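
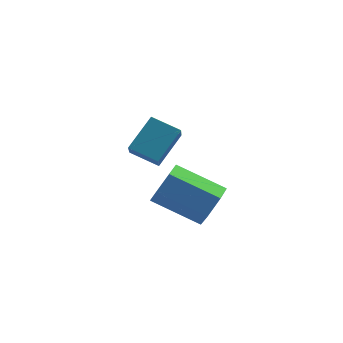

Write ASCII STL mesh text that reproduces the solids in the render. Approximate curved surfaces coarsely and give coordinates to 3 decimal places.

solid 
facet normal -0.901 0.238 0.362
outer loop
vertex 1.278 1.32 -0.145
vertex 1.99 2.379 0.932
vertex 1.185 2.225 -0.973
endloop
endfacet
facet normal -0.427 -0.634 -0.645
outer loop
vertex 2.33 1.921 -1.432
vertex 1.278 1.32 -0.145
vertex 1.185 2.225 -0.973
endloop
endfacet
facet normal -0.901 0.239 0.361
outer loop
vertex 1.185 2.225 -0.973
vertex 1.99 2.379 0.932
vertex 1.898 3.283 0.104
endloop
endfacet
facet normal -0.075 0.736 -0.673
outer loop
vertex 1.898 3.283 0.104
vertex 2.33 1.921 -1.432
vertex 1.185 2.225 -0.973
endloop
endfacet
facet normal 0.075 -0.735 0.674
outer loop
vertex 1.278 1.32 -0.145
vertex 3.135 2.075 0.473
vertex 1.99 2.379 0.932
endloop
endfacet
facet normal -0.427 -0.634 -0.645
outer loop
vertex 2.422 1.017 -0.604
vertex 1.278 1.32 -0.145
vertex 2.33 1.921 -1.432
endloop
endfacet
facet normal 0.075 -0.736 0.673
outer loop
vertex 2.422 1.017 -0.604
vertex 3.135 2.075 0.473
vertex 1.278 1.32 -0.145
endloop
endfacet
facet normal 0.427 0.634 0.645
outer loop
vertex 1.99 2.379 0.932
vertex 3.135 2.075 0.473
vertex 1.898 3.283 0.104
endloop
endfacet
facet normal -0.075 0.735 -0.673
outer loop
vertex 3.042 2.98 -0.355
vertex 2.33 1.921 -1.432
vertex 1.898 3.283 0.104
endloop
endfacet
facet normal 0.427 0.634 0.645
outer loop
vertex 1.898 3.283 0.104
vertex 3.135 2.075 0.473
vertex 3.042 2.98 -0.355
endloop
endfacet
facet normal 0.901 -0.239 -0.361
outer loop
vertex 3.042 2.98 -0.355
vertex 2.422 1.017 -0.604
vertex 2.33 1.921 -1.432
endloop
endfacet
facet normal 0.901 -0.239 -0.362
outer loop
vertex 3.135 2.075 0.473
vertex 2.422 1.017 -0.604
vertex 3.042 2.98 -0.355
endloop
endfacet
facet normal 0.890 -0.164 -0.425
outer loop
vertex 5.034 -2.307 -0.158
vertex 4.762 -1.869 -0.896
vertex 5.164 -1.419 -0.228
endloop
endfacet
facet normal 0.432 0.008 0.902
outer loop
vertex 5.034 -2.307 -0.158
vertex 5.164 -1.419 -0.228
vertex 3.209 -1.969 0.714
endloop
endfacet
facet normal 0.432 0.007 0.902
outer loop
vertex 3.209 -1.969 0.714
vertex 5.164 -1.419 -0.228
vertex 3.34 -1.082 0.644
endloop
endfacet
facet normal -0.890 0.165 0.425
outer loop
vertex 3.209 -1.969 0.714
vertex 3.34 -1.082 0.644
vertex 2.938 -1.531 -0.024
endloop
endfacet
facet normal 0.890 -0.165 -0.425
outer loop
vertex 5.164 -1.419 -0.228
vertex 4.762 -1.869 -0.896
vertex 4.893 -0.981 -0.966
endloop
endfacet
facet normal 0.342 0.858 0.384
outer loop
vertex 5.164 -1.419 -0.228
vertex 4.893 -0.981 -0.966
vertex 3.34 -1.082 0.644
endloop
endfacet
facet normal 0.342 0.858 0.383
outer loop
vertex 3.34 -1.082 0.644
vertex 4.893 -0.981 -0.966
vertex 3.068 -0.644 -0.094
endloop
endfacet
facet normal -0.890 0.164 0.425
outer loop
vertex 3.34 -1.082 0.644
vertex 3.068 -0.644 -0.094
vertex 2.938 -1.531 -0.024
endloop
endfacet
facet normal 0.890 -0.165 -0.425
outer loop
vertex 4.893 -0.981 -0.966
vertex 4.762 -1.869 -0.896
vertex 4.491 -1.431 -1.634
endloop
endfacet
facet normal -0.091 0.850 -0.518
outer loop
vertex 4.893 -0.981 -0.966
vertex 4.491 -1.431 -1.634
vertex 3.068 -0.644 -0.094
endloop
endfacet
facet normal -0.090 0.851 -0.518
outer loop
vertex 3.068 -0.644 -0.094
vertex 4.491 -1.431 -1.634
vertex 2.666 -1.093 -0.762
endloop
endfacet
facet normal -0.890 0.164 0.425
outer loop
vertex 3.068 -0.644 -0.094
vertex 2.666 -1.093 -0.762
vertex 2.938 -1.531 -0.024
endloop
endfacet
facet normal 0.890 -0.165 -0.425
outer loop
vertex 4.491 -1.431 -1.634
vertex 4.762 -1.869 -0.896
vertex 4.36 -2.318 -1.564
endloop
endfacet
facet normal -0.432 -0.007 -0.902
outer loop
vertex 4.491 -1.431 -1.634
vertex 4.36 -2.318 -1.564
vertex 2.666 -1.093 -0.762
endloop
endfacet
facet normal -0.432 -0.008 -0.902
outer loop
vertex 2.666 -1.093 -0.762
vertex 4.36 -2.318 -1.564
vertex 2.536 -1.981 -0.692
endloop
endfacet
facet normal -0.890 0.164 0.425
outer loop
vertex 2.666 -1.093 -0.762
vertex 2.536 -1.981 -0.692
vertex 2.938 -1.531 -0.024
endloop
endfacet
facet normal 0.890 -0.164 -0.425
outer loop
vertex 4.36 -2.318 -1.564
vertex 4.762 -1.869 -0.896
vertex 4.632 -2.756 -0.826
endloop
endfacet
facet normal -0.342 -0.858 -0.383
outer loop
vertex 4.36 -2.318 -1.564
vertex 4.632 -2.756 -0.826
vertex 2.536 -1.981 -0.692
endloop
endfacet
facet normal -0.342 -0.858 -0.384
outer loop
vertex 2.536 -1.981 -0.692
vertex 4.632 -2.756 -0.826
vertex 2.807 -2.419 0.046
endloop
endfacet
facet normal -0.890 0.165 0.425
outer loop
vertex 2.536 -1.981 -0.692
vertex 2.807 -2.419 0.046
vertex 2.938 -1.531 -0.024
endloop
endfacet
facet normal 0.890 -0.164 -0.425
outer loop
vertex 4.632 -2.756 -0.826
vertex 4.762 -1.869 -0.896
vertex 5.034 -2.307 -0.158
endloop
endfacet
facet normal 0.090 -0.851 0.518
outer loop
vertex 4.632 -2.756 -0.826
vertex 5.034 -2.307 -0.158
vertex 2.807 -2.419 0.046
endloop
endfacet
facet normal 0.090 -0.850 0.518
outer loop
vertex 2.807 -2.419 0.046
vertex 5.034 -2.307 -0.158
vertex 3.209 -1.969 0.714
endloop
endfacet
facet normal -0.890 0.165 0.425
outer loop
vertex 2.807 -2.419 0.046
vertex 3.209 -1.969 0.714
vertex 2.938 -1.531 -0.024
endloop
endfacet

endsolid


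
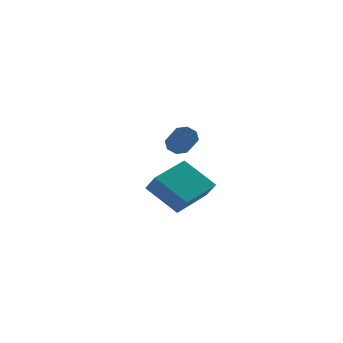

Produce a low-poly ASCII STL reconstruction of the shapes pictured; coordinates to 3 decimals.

solid 
facet normal -0.869 -0.464 -0.175
outer loop
vertex 1.597 -3.911 -2.138
vertex 0.842 -2.857 -1.184
vertex 1.461 -3.404 -2.806
endloop
endfacet
facet normal 0.469 -0.655 -0.593
outer loop
vertex 2.998 -2.583 -2.496
vertex 1.597 -3.911 -2.138
vertex 1.461 -3.404 -2.806
endloop
endfacet
facet normal -0.869 -0.463 -0.175
outer loop
vertex 1.461 -3.404 -2.806
vertex 0.842 -2.857 -1.184
vertex 0.706 -2.349 -1.852
endloop
endfacet
facet normal -0.160 0.597 -0.786
outer loop
vertex 0.706 -2.349 -1.852
vertex 2.998 -2.583 -2.496
vertex 1.461 -3.404 -2.806
endloop
endfacet
facet normal 0.160 -0.597 0.786
outer loop
vertex 1.597 -3.911 -2.138
vertex 2.379 -2.036 -0.874
vertex 0.842 -2.857 -1.184
endloop
endfacet
facet normal 0.469 -0.654 -0.593
outer loop
vertex 3.134 -3.091 -1.828
vertex 1.597 -3.911 -2.138
vertex 2.998 -2.583 -2.496
endloop
endfacet
facet normal 0.160 -0.597 0.786
outer loop
vertex 3.134 -3.091 -1.828
vertex 2.379 -2.036 -0.874
vertex 1.597 -3.911 -2.138
endloop
endfacet
facet normal -0.469 0.654 0.593
outer loop
vertex 0.842 -2.857 -1.184
vertex 2.379 -2.036 -0.874
vertex 0.706 -2.349 -1.852
endloop
endfacet
facet normal -0.160 0.597 -0.786
outer loop
vertex 2.243 -1.529 -1.542
vertex 2.998 -2.583 -2.496
vertex 0.706 -2.349 -1.852
endloop
endfacet
facet normal -0.469 0.655 0.593
outer loop
vertex 0.706 -2.349 -1.852
vertex 2.379 -2.036 -0.874
vertex 2.243 -1.529 -1.542
endloop
endfacet
facet normal 0.869 0.463 0.176
outer loop
vertex 2.243 -1.529 -1.542
vertex 3.134 -3.091 -1.828
vertex 2.998 -2.583 -2.496
endloop
endfacet
facet normal 0.869 0.463 0.175
outer loop
vertex 2.379 -2.036 -0.874
vertex 3.134 -3.091 -1.828
vertex 2.243 -1.529 -1.542
endloop
endfacet
facet normal 0.169 0.805 -0.569
outer loop
vertex 4.517 1.949 -1.368
vertex 4.008 1.911 -1.573
vertex 4.237 2.167 -1.143
endloop
endfacet
facet normal 0.726 0.289 0.624
outer loop
vertex 4.517 1.949 -1.368
vertex 4.237 2.167 -1.143
vertex 4.321 1.007 -0.703
endloop
endfacet
facet normal 0.726 0.289 0.624
outer loop
vertex 4.321 1.007 -0.703
vertex 4.237 2.167 -1.143
vertex 4.04 1.225 -0.477
endloop
endfacet
facet normal -0.168 -0.805 0.568
outer loop
vertex 4.321 1.007 -0.703
vertex 4.04 1.225 -0.477
vertex 3.812 0.969 -0.907
endloop
endfacet
facet normal 0.168 0.805 -0.569
outer loop
vertex 4.237 2.167 -1.143
vertex 4.008 1.911 -1.573
vertex 3.822 2.235 -1.169
endloop
endfacet
facet normal 0.042 0.571 0.820
outer loop
vertex 4.237 2.167 -1.143
vertex 3.822 2.235 -1.169
vertex 4.04 1.225 -0.477
endloop
endfacet
facet normal 0.040 0.571 0.820
outer loop
vertex 4.04 1.225 -0.477
vertex 3.822 2.235 -1.169
vertex 3.625 1.293 -0.504
endloop
endfacet
facet normal -0.169 -0.805 0.569
outer loop
vertex 4.04 1.225 -0.477
vertex 3.625 1.293 -0.504
vertex 3.812 0.969 -0.907
endloop
endfacet
facet normal 0.168 0.805 -0.568
outer loop
vertex 3.822 2.235 -1.169
vertex 4.008 1.911 -1.573
vertex 3.517 2.113 -1.432
endloop
endfacet
facet normal -0.668 0.517 0.535
outer loop
vertex 3.822 2.235 -1.169
vertex 3.517 2.113 -1.432
vertex 3.625 1.293 -0.504
endloop
endfacet
facet normal -0.667 0.518 0.535
outer loop
vertex 3.625 1.293 -0.504
vertex 3.517 2.113 -1.432
vertex 3.32 1.171 -0.766
endloop
endfacet
facet normal -0.167 -0.805 0.569
outer loop
vertex 3.625 1.293 -0.504
vertex 3.32 1.171 -0.766
vertex 3.812 0.969 -0.907
endloop
endfacet
facet normal 0.168 0.805 -0.569
outer loop
vertex 3.517 2.113 -1.432
vertex 4.008 1.911 -1.573
vertex 3.499 1.873 -1.777
endloop
endfacet
facet normal -0.985 0.162 -0.062
outer loop
vertex 3.517 2.113 -1.432
vertex 3.499 1.873 -1.777
vertex 3.32 1.171 -0.766
endloop
endfacet
facet normal -0.985 0.161 -0.063
outer loop
vertex 3.32 1.171 -0.766
vertex 3.499 1.873 -1.777
vertex 3.303 0.931 -1.112
endloop
endfacet
facet normal -0.168 -0.806 0.567
outer loop
vertex 3.32 1.171 -0.766
vertex 3.303 0.931 -1.112
vertex 3.812 0.969 -0.907
endloop
endfacet
facet normal 0.168 0.805 -0.568
outer loop
vertex 3.499 1.873 -1.777
vertex 4.008 1.911 -1.573
vertex 3.78 1.655 -2.003
endloop
endfacet
facet normal -0.726 -0.289 -0.624
outer loop
vertex 3.499 1.873 -1.777
vertex 3.78 1.655 -2.003
vertex 3.303 0.931 -1.112
endloop
endfacet
facet normal -0.726 -0.289 -0.624
outer loop
vertex 3.303 0.931 -1.112
vertex 3.78 1.655 -2.003
vertex 3.583 0.713 -1.337
endloop
endfacet
facet normal -0.169 -0.805 0.569
outer loop
vertex 3.303 0.931 -1.112
vertex 3.583 0.713 -1.337
vertex 3.812 0.969 -0.907
endloop
endfacet
facet normal 0.169 0.805 -0.569
outer loop
vertex 3.78 1.655 -2.003
vertex 4.008 1.911 -1.573
vertex 4.195 1.587 -1.976
endloop
endfacet
facet normal -0.040 -0.571 -0.820
outer loop
vertex 3.78 1.655 -2.003
vertex 4.195 1.587 -1.976
vertex 3.583 0.713 -1.337
endloop
endfacet
facet normal -0.042 -0.570 -0.820
outer loop
vertex 3.583 0.713 -1.337
vertex 4.195 1.587 -1.976
vertex 3.998 0.645 -1.311
endloop
endfacet
facet normal -0.168 -0.805 0.569
outer loop
vertex 3.583 0.713 -1.337
vertex 3.998 0.645 -1.311
vertex 3.812 0.969 -0.907
endloop
endfacet
facet normal 0.167 0.805 -0.569
outer loop
vertex 4.195 1.587 -1.976
vertex 4.008 1.911 -1.573
vertex 4.5 1.709 -1.714
endloop
endfacet
facet normal 0.667 -0.518 -0.536
outer loop
vertex 4.195 1.587 -1.976
vertex 4.5 1.709 -1.714
vertex 3.998 0.645 -1.311
endloop
endfacet
facet normal 0.668 -0.518 -0.535
outer loop
vertex 3.998 0.645 -1.311
vertex 4.5 1.709 -1.714
vertex 4.303 0.767 -1.048
endloop
endfacet
facet normal -0.168 -0.805 0.568
outer loop
vertex 3.998 0.645 -1.311
vertex 4.303 0.767 -1.048
vertex 3.812 0.969 -0.907
endloop
endfacet
facet normal 0.168 0.806 -0.567
outer loop
vertex 4.5 1.709 -1.714
vertex 4.008 1.911 -1.573
vertex 4.517 1.949 -1.368
endloop
endfacet
facet normal 0.985 -0.161 0.063
outer loop
vertex 4.5 1.709 -1.714
vertex 4.517 1.949 -1.368
vertex 4.303 0.767 -1.048
endloop
endfacet
facet normal 0.985 -0.162 0.061
outer loop
vertex 4.303 0.767 -1.048
vertex 4.517 1.949 -1.368
vertex 4.321 1.007 -0.703
endloop
endfacet
facet normal -0.168 -0.805 0.569
outer loop
vertex 4.303 0.767 -1.048
vertex 4.321 1.007 -0.703
vertex 3.812 0.969 -0.907
endloop
endfacet

endsolid


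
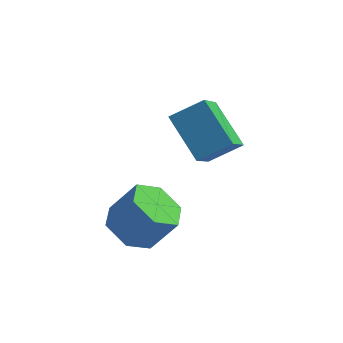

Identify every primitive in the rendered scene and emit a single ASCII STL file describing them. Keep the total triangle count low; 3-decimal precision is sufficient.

solid 
facet normal -0.830 -0.286 -0.479
outer loop
vertex 1.71 -1.276 -1.086
vertex 0.608 -0.039 0.087
vertex 1.962 0.195 -2.402
endloop
endfacet
facet normal 0.543 -0.609 -0.577
outer loop
vertex 3.132 0.599 -1.727
vertex 1.71 -1.276 -1.086
vertex 1.962 0.195 -2.402
endloop
endfacet
facet normal -0.830 -0.286 -0.478
outer loop
vertex 1.962 0.195 -2.402
vertex 0.608 -0.039 0.087
vertex 0.859 1.432 -1.229
endloop
endfacet
facet normal 0.126 0.739 -0.661
outer loop
vertex 0.859 1.432 -1.229
vertex 3.132 0.599 -1.727
vertex 1.962 0.195 -2.402
endloop
endfacet
facet normal -0.126 -0.739 0.661
outer loop
vertex 1.71 -1.276 -1.086
vertex 1.778 0.365 0.762
vertex 0.608 -0.039 0.087
endloop
endfacet
facet normal 0.543 -0.609 -0.578
outer loop
vertex 2.881 -0.872 -0.411
vertex 1.71 -1.276 -1.086
vertex 3.132 0.599 -1.727
endloop
endfacet
facet normal -0.126 -0.739 0.661
outer loop
vertex 2.881 -0.872 -0.411
vertex 1.778 0.365 0.762
vertex 1.71 -1.276 -1.086
endloop
endfacet
facet normal -0.543 0.609 0.577
outer loop
vertex 0.608 -0.039 0.087
vertex 1.778 0.365 0.762
vertex 0.859 1.432 -1.229
endloop
endfacet
facet normal 0.126 0.739 -0.661
outer loop
vertex 2.03 1.836 -0.554
vertex 3.132 0.599 -1.727
vertex 0.859 1.432 -1.229
endloop
endfacet
facet normal -0.543 0.610 0.577
outer loop
vertex 0.859 1.432 -1.229
vertex 1.778 0.365 0.762
vertex 2.03 1.836 -0.554
endloop
endfacet
facet normal 0.830 0.286 0.478
outer loop
vertex 2.03 1.836 -0.554
vertex 2.881 -0.872 -0.411
vertex 3.132 0.599 -1.727
endloop
endfacet
facet normal 0.830 0.286 0.479
outer loop
vertex 1.778 0.365 0.762
vertex 2.881 -0.872 -0.411
vertex 2.03 1.836 -0.554
endloop
endfacet
facet normal -0.582 -0.068 -0.810
outer loop
vertex 0.265 -1.458 -4.951
vertex -0.479 -1.985 -4.372
vertex -0.511 -0.908 -4.44
endloop
endfacet
facet normal 0.380 0.858 -0.346
outer loop
vertex 0.265 -1.458 -4.951
vertex -0.511 -0.908 -4.44
vertex 1.202 -1.347 -3.647
endloop
endfacet
facet normal 0.380 0.858 -0.345
outer loop
vertex 1.202 -1.347 -3.647
vertex -0.511 -0.908 -4.44
vertex 0.426 -0.798 -3.136
endloop
endfacet
facet normal 0.582 0.069 0.810
outer loop
vertex 1.202 -1.347 -3.647
vertex 0.426 -0.798 -3.136
vertex 0.459 -1.875 -3.068
endloop
endfacet
facet normal -0.582 -0.068 -0.810
outer loop
vertex -0.511 -0.908 -4.44
vertex -0.479 -1.985 -4.372
vertex -1.255 -1.435 -3.861
endloop
endfacet
facet normal -0.432 0.870 0.237
outer loop
vertex -0.511 -0.908 -4.44
vertex -1.255 -1.435 -3.861
vertex 0.426 -0.798 -3.136
endloop
endfacet
facet normal -0.432 0.870 0.237
outer loop
vertex 0.426 -0.798 -3.136
vertex -1.255 -1.435 -3.861
vertex -0.317 -1.325 -2.556
endloop
endfacet
facet normal 0.583 0.069 0.810
outer loop
vertex 0.426 -0.798 -3.136
vertex -0.317 -1.325 -2.556
vertex 0.459 -1.875 -3.068
endloop
endfacet
facet normal -0.582 -0.069 -0.810
outer loop
vertex -1.255 -1.435 -3.861
vertex -0.479 -1.985 -4.372
vertex -1.222 -2.513 -3.793
endloop
endfacet
facet normal -0.812 0.012 0.583
outer loop
vertex -1.255 -1.435 -3.861
vertex -1.222 -2.513 -3.793
vertex -0.317 -1.325 -2.556
endloop
endfacet
facet normal -0.813 0.012 0.583
outer loop
vertex -0.317 -1.325 -2.556
vertex -1.222 -2.513 -3.793
vertex -0.285 -2.402 -2.489
endloop
endfacet
facet normal 0.582 0.068 0.810
outer loop
vertex -0.317 -1.325 -2.556
vertex -0.285 -2.402 -2.489
vertex 0.459 -1.875 -3.068
endloop
endfacet
facet normal -0.582 -0.069 -0.810
outer loop
vertex -1.222 -2.513 -3.793
vertex -0.479 -1.985 -4.372
vertex -0.446 -3.062 -4.304
endloop
endfacet
facet normal -0.379 -0.858 0.346
outer loop
vertex -1.222 -2.513 -3.793
vertex -0.446 -3.062 -4.304
vertex -0.285 -2.402 -2.489
endloop
endfacet
facet normal -0.380 -0.858 0.346
outer loop
vertex -0.285 -2.402 -2.489
vertex -0.446 -3.062 -4.304
vertex 0.491 -2.952 -3.0
endloop
endfacet
facet normal 0.582 0.068 0.810
outer loop
vertex -0.285 -2.402 -2.489
vertex 0.491 -2.952 -3.0
vertex 0.459 -1.875 -3.068
endloop
endfacet
facet normal -0.583 -0.069 -0.810
outer loop
vertex -0.446 -3.062 -4.304
vertex -0.479 -1.985 -4.372
vertex 0.297 -2.535 -4.884
endloop
endfacet
facet normal 0.432 -0.870 -0.237
outer loop
vertex -0.446 -3.062 -4.304
vertex 0.297 -2.535 -4.884
vertex 0.491 -2.952 -3.0
endloop
endfacet
facet normal 0.432 -0.870 -0.237
outer loop
vertex 0.491 -2.952 -3.0
vertex 0.297 -2.535 -4.884
vertex 1.235 -2.425 -3.579
endloop
endfacet
facet normal 0.582 0.068 0.810
outer loop
vertex 0.491 -2.952 -3.0
vertex 1.235 -2.425 -3.579
vertex 0.459 -1.875 -3.068
endloop
endfacet
facet normal -0.582 -0.068 -0.810
outer loop
vertex 0.297 -2.535 -4.884
vertex -0.479 -1.985 -4.372
vertex 0.265 -1.458 -4.951
endloop
endfacet
facet normal 0.812 -0.012 -0.583
outer loop
vertex 0.297 -2.535 -4.884
vertex 0.265 -1.458 -4.951
vertex 1.235 -2.425 -3.579
endloop
endfacet
facet normal 0.813 -0.012 -0.583
outer loop
vertex 1.235 -2.425 -3.579
vertex 0.265 -1.458 -4.951
vertex 1.202 -1.347 -3.647
endloop
endfacet
facet normal 0.582 0.069 0.810
outer loop
vertex 1.235 -2.425 -3.579
vertex 1.202 -1.347 -3.647
vertex 0.459 -1.875 -3.068
endloop
endfacet

endsolid


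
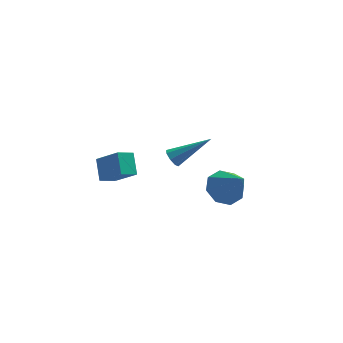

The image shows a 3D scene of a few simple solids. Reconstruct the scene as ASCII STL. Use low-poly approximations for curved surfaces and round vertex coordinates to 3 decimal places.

solid 
facet normal -0.841 -0.034 -0.540
outer loop
vertex 0.07 -2.321 2.873
vertex -0.173 -2.035 3.233
vertex 0.099 -1.93 2.803
endloop
endfacet
facet normal 0.710 -0.175 -0.682
outer loop
vertex 0.07 -2.321 2.873
vertex 0.099 -1.93 2.803
vertex 1.593 -1.965 4.367
endloop
endfacet
facet normal -0.841 -0.033 -0.540
outer loop
vertex 0.099 -1.93 2.803
vertex -0.173 -2.035 3.233
vertex -0.031 -1.601 2.985
endloop
endfacet
facet normal 0.608 0.555 -0.568
outer loop
vertex 0.099 -1.93 2.803
vertex -0.031 -1.601 2.985
vertex 1.593 -1.965 4.367
endloop
endfacet
facet normal -0.841 -0.033 -0.540
outer loop
vertex -0.031 -1.601 2.985
vertex -0.173 -2.035 3.233
vertex -0.244 -1.526 3.312
endloop
endfacet
facet normal 0.260 0.964 -0.052
outer loop
vertex -0.031 -1.601 2.985
vertex -0.244 -1.526 3.312
vertex 1.593 -1.965 4.367
endloop
endfacet
facet normal -0.841 -0.034 -0.540
outer loop
vertex -0.244 -1.526 3.312
vertex -0.173 -2.035 3.233
vertex -0.416 -1.75 3.594
endloop
endfacet
facet normal -0.131 0.814 0.566
outer loop
vertex -0.244 -1.526 3.312
vertex -0.416 -1.75 3.594
vertex 1.593 -1.965 4.367
endloop
endfacet
facet normal -0.841 -0.034 -0.539
outer loop
vertex -0.416 -1.75 3.594
vertex -0.173 -2.035 3.233
vertex -0.445 -2.14 3.664
endloop
endfacet
facet normal -0.335 0.191 0.923
outer loop
vertex -0.416 -1.75 3.594
vertex -0.445 -2.14 3.664
vertex 1.593 -1.965 4.367
endloop
endfacet
facet normal -0.842 -0.033 -0.539
outer loop
vertex -0.445 -2.14 3.664
vertex -0.173 -2.035 3.233
vertex -0.315 -2.469 3.481
endloop
endfacet
facet normal -0.232 -0.541 0.808
outer loop
vertex -0.445 -2.14 3.664
vertex -0.315 -2.469 3.481
vertex 1.593 -1.965 4.367
endloop
endfacet
facet normal -0.841 -0.033 -0.540
outer loop
vertex -0.315 -2.469 3.481
vertex -0.173 -2.035 3.233
vertex -0.102 -2.544 3.154
endloop
endfacet
facet normal 0.115 -0.949 0.293
outer loop
vertex -0.315 -2.469 3.481
vertex -0.102 -2.544 3.154
vertex 1.593 -1.965 4.367
endloop
endfacet
facet normal -0.840 -0.033 -0.541
outer loop
vertex -0.102 -2.544 3.154
vertex -0.173 -2.035 3.233
vertex 0.07 -2.321 2.873
endloop
endfacet
facet normal 0.506 -0.799 -0.325
outer loop
vertex -0.102 -2.544 3.154
vertex 0.07 -2.321 2.873
vertex 1.593 -1.965 4.367
endloop
endfacet
facet normal -0.597 0.502 -0.626
outer loop
vertex -3.306 3.734 -0.956
vertex -2.515 4.164 -1.365
vertex -3.222 2.754 -1.821
endloop
endfacet
facet normal -0.800 -0.434 0.414
outer loop
vertex -2.225 1.916 -0.775
vertex -3.306 3.734 -0.956
vertex -3.222 2.754 -1.821
endloop
endfacet
facet normal -0.597 0.502 -0.626
outer loop
vertex -3.222 2.754 -1.821
vertex -2.515 4.164 -1.365
vertex -2.43 3.184 -2.231
endloop
endfacet
facet normal 0.064 -0.748 -0.661
outer loop
vertex -2.43 3.184 -2.231
vertex -2.225 1.916 -0.775
vertex -3.222 2.754 -1.821
endloop
endfacet
facet normal -0.065 0.748 0.661
outer loop
vertex -3.306 3.734 -0.956
vertex -1.518 3.326 -0.319
vertex -2.515 4.164 -1.365
endloop
endfacet
facet normal -0.800 -0.435 0.413
outer loop
vertex -2.31 2.896 0.091
vertex -3.306 3.734 -0.956
vertex -2.225 1.916 -0.775
endloop
endfacet
facet normal -0.064 0.748 0.660
outer loop
vertex -2.31 2.896 0.091
vertex -1.518 3.326 -0.319
vertex -3.306 3.734 -0.956
endloop
endfacet
facet normal 0.800 0.435 -0.414
outer loop
vertex -2.515 4.164 -1.365
vertex -1.518 3.326 -0.319
vertex -2.43 3.184 -2.231
endloop
endfacet
facet normal 0.065 -0.748 -0.661
outer loop
vertex -1.434 2.346 -1.184
vertex -2.225 1.916 -0.775
vertex -2.43 3.184 -2.231
endloop
endfacet
facet normal 0.800 0.434 -0.414
outer loop
vertex -2.43 3.184 -2.231
vertex -1.518 3.326 -0.319
vertex -1.434 2.346 -1.184
endloop
endfacet
facet normal 0.597 -0.502 0.626
outer loop
vertex -1.434 2.346 -1.184
vertex -2.31 2.896 0.091
vertex -2.225 1.916 -0.775
endloop
endfacet
facet normal 0.597 -0.502 0.626
outer loop
vertex -1.518 3.326 -0.319
vertex -2.31 2.896 0.091
vertex -1.434 2.346 -1.184
endloop
endfacet
facet normal -0.357 0.573 -0.737
outer loop
vertex 3.736 2.458 -3.474
vertex 2.917 2.749 -2.851
vertex 3.901 3.128 -3.033
endloop
endfacet
facet normal 0.977 -0.206 -0.053
outer loop
vertex 3.736 2.458 -3.474
vertex 3.901 3.128 -3.033
vertex 3.663 1.551 -1.309
endloop
endfacet
facet normal -0.357 0.573 -0.737
outer loop
vertex 3.901 3.128 -3.033
vertex 2.917 2.749 -2.851
vertex 3.489 3.576 -2.485
endloop
endfacet
facet normal 0.864 0.306 0.399
outer loop
vertex 3.901 3.128 -3.033
vertex 3.489 3.576 -2.485
vertex 3.663 1.551 -1.309
endloop
endfacet
facet normal -0.358 0.574 -0.737
outer loop
vertex 3.489 3.576 -2.485
vertex 2.917 2.749 -2.851
vertex 2.743 3.54 -2.151
endloop
endfacet
facet normal 0.335 0.495 0.802
outer loop
vertex 3.489 3.576 -2.485
vertex 2.743 3.54 -2.151
vertex 3.663 1.551 -1.309
endloop
endfacet
facet normal -0.357 0.574 -0.737
outer loop
vertex 2.743 3.54 -2.151
vertex 2.917 2.749 -2.851
vertex 2.098 3.041 -2.227
endloop
endfacet
facet normal -0.302 0.250 0.920
outer loop
vertex 2.743 3.54 -2.151
vertex 2.098 3.041 -2.227
vertex 3.663 1.551 -1.309
endloop
endfacet
facet normal -0.357 0.573 -0.737
outer loop
vertex 2.098 3.041 -2.227
vertex 2.917 2.749 -2.851
vertex 1.933 2.371 -2.668
endloop
endfacet
facet normal -0.672 -0.285 0.684
outer loop
vertex 2.098 3.041 -2.227
vertex 1.933 2.371 -2.668
vertex 3.663 1.551 -1.309
endloop
endfacet
facet normal -0.357 0.574 -0.737
outer loop
vertex 1.933 2.371 -2.668
vertex 2.917 2.749 -2.851
vertex 2.344 1.923 -3.216
endloop
endfacet
facet normal -0.559 -0.796 0.231
outer loop
vertex 1.933 2.371 -2.668
vertex 2.344 1.923 -3.216
vertex 3.663 1.551 -1.309
endloop
endfacet
facet normal -0.357 0.573 -0.738
outer loop
vertex 2.344 1.923 -3.216
vertex 2.917 2.749 -2.851
vertex 3.091 1.958 -3.55
endloop
endfacet
facet normal -0.030 -0.985 -0.171
outer loop
vertex 2.344 1.923 -3.216
vertex 3.091 1.958 -3.55
vertex 3.663 1.551 -1.309
endloop
endfacet
facet normal -0.357 0.573 -0.737
outer loop
vertex 3.091 1.958 -3.55
vertex 2.917 2.749 -2.851
vertex 3.736 2.458 -3.474
endloop
endfacet
facet normal 0.608 -0.740 -0.289
outer loop
vertex 3.091 1.958 -3.55
vertex 3.736 2.458 -3.474
vertex 3.663 1.551 -1.309
endloop
endfacet

endsolid


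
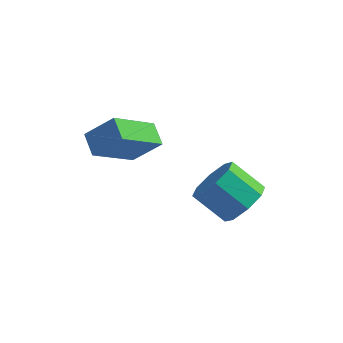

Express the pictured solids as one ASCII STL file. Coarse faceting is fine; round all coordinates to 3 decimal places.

solid 
facet normal -0.592 0.653 0.471
outer loop
vertex -4.888 -1.019 -0.717
vertex -3.916 -0.819 0.227
vertex -4.121 0.474 -1.823
endloop
endfacet
facet normal -0.710 -0.146 -0.689
outer loop
vertex -3.564 -0.141 -2.267
vertex -4.888 -1.019 -0.717
vertex -4.121 0.474 -1.823
endloop
endfacet
facet normal -0.591 0.654 0.472
outer loop
vertex -4.121 0.474 -1.823
vertex -3.916 -0.819 0.227
vertex -3.148 0.673 -0.879
endloop
endfacet
facet normal 0.382 0.743 -0.550
outer loop
vertex -3.148 0.673 -0.879
vertex -3.564 -0.141 -2.267
vertex -4.121 0.474 -1.823
endloop
endfacet
facet normal -0.382 -0.743 0.550
outer loop
vertex -4.888 -1.019 -0.717
vertex -3.359 -1.434 -0.217
vertex -3.916 -0.819 0.227
endloop
endfacet
facet normal -0.710 -0.145 -0.689
outer loop
vertex -4.332 -1.633 -1.161
vertex -4.888 -1.019 -0.717
vertex -3.564 -0.141 -2.267
endloop
endfacet
facet normal -0.381 -0.743 0.550
outer loop
vertex -4.332 -1.633 -1.161
vertex -3.359 -1.434 -0.217
vertex -4.888 -1.019 -0.717
endloop
endfacet
facet normal 0.710 0.145 0.689
outer loop
vertex -3.916 -0.819 0.227
vertex -3.359 -1.434 -0.217
vertex -3.148 0.673 -0.879
endloop
endfacet
facet normal 0.381 0.743 -0.550
outer loop
vertex -2.592 0.059 -1.323
vertex -3.564 -0.141 -2.267
vertex -3.148 0.673 -0.879
endloop
endfacet
facet normal 0.710 0.145 0.689
outer loop
vertex -3.148 0.673 -0.879
vertex -3.359 -1.434 -0.217
vertex -2.592 0.059 -1.323
endloop
endfacet
facet normal 0.592 -0.654 -0.471
outer loop
vertex -2.592 0.059 -1.323
vertex -4.332 -1.633 -1.161
vertex -3.564 -0.141 -2.267
endloop
endfacet
facet normal 0.592 -0.654 -0.472
outer loop
vertex -3.359 -1.434 -0.217
vertex -4.332 -1.633 -1.161
vertex -2.592 0.059 -1.323
endloop
endfacet
facet normal 0.771 -0.001 -0.636
outer loop
vertex 0.619 0.792 -3.515
vertex 0.012 0.9 -4.251
vertex 0.49 1.498 -3.672
endloop
endfacet
facet normal 0.612 0.277 0.741
outer loop
vertex 0.619 0.792 -3.515
vertex 0.49 1.498 -3.672
vertex -0.545 0.792 -2.554
endloop
endfacet
facet normal 0.612 0.276 0.741
outer loop
vertex -0.545 0.792 -2.554
vertex 0.49 1.498 -3.672
vertex -0.674 1.498 -2.71
endloop
endfacet
facet normal -0.771 -0.000 0.637
outer loop
vertex -0.545 0.792 -2.554
vertex -0.674 1.498 -2.71
vertex -1.152 0.9 -3.289
endloop
endfacet
facet normal 0.771 -0.000 -0.636
outer loop
vertex 0.49 1.498 -3.672
vertex 0.012 0.9 -4.251
vertex 0.081 1.854 -4.168
endloop
endfacet
facet normal 0.309 0.875 0.373
outer loop
vertex 0.49 1.498 -3.672
vertex 0.081 1.854 -4.168
vertex -0.674 1.498 -2.71
endloop
endfacet
facet normal 0.309 0.875 0.373
outer loop
vertex -0.674 1.498 -2.71
vertex 0.081 1.854 -4.168
vertex -1.083 1.854 -3.206
endloop
endfacet
facet normal -0.771 0.000 0.636
outer loop
vertex -0.674 1.498 -2.71
vertex -1.083 1.854 -3.206
vertex -1.152 0.9 -3.289
endloop
endfacet
facet normal 0.771 -0.000 -0.636
outer loop
vertex 0.081 1.854 -4.168
vertex 0.012 0.9 -4.251
vertex -0.368 1.651 -4.712
endloop
endfacet
facet normal -0.176 0.961 -0.213
outer loop
vertex 0.081 1.854 -4.168
vertex -0.368 1.651 -4.712
vertex -1.083 1.854 -3.206
endloop
endfacet
facet normal -0.176 0.961 -0.213
outer loop
vertex -1.083 1.854 -3.206
vertex -0.368 1.651 -4.712
vertex -1.533 1.651 -3.751
endloop
endfacet
facet normal -0.771 0.000 0.637
outer loop
vertex -1.083 1.854 -3.206
vertex -1.533 1.651 -3.751
vertex -1.152 0.9 -3.289
endloop
endfacet
facet normal 0.771 -0.001 -0.637
outer loop
vertex -0.368 1.651 -4.712
vertex 0.012 0.9 -4.251
vertex -0.595 1.008 -4.986
endloop
endfacet
facet normal -0.557 0.484 -0.675
outer loop
vertex -0.368 1.651 -4.712
vertex -0.595 1.008 -4.986
vertex -1.533 1.651 -3.751
endloop
endfacet
facet normal -0.557 0.484 -0.675
outer loop
vertex -1.533 1.651 -3.751
vertex -0.595 1.008 -4.986
vertex -1.759 1.008 -4.025
endloop
endfacet
facet normal -0.771 0.000 0.636
outer loop
vertex -1.533 1.651 -3.751
vertex -1.759 1.008 -4.025
vertex -1.152 0.9 -3.289
endloop
endfacet
facet normal 0.771 0.000 -0.637
outer loop
vertex -0.595 1.008 -4.986
vertex 0.012 0.9 -4.251
vertex -0.466 0.302 -4.83
endloop
endfacet
facet normal -0.612 -0.276 -0.741
outer loop
vertex -0.595 1.008 -4.986
vertex -0.466 0.302 -4.83
vertex -1.759 1.008 -4.025
endloop
endfacet
facet normal -0.612 -0.277 -0.741
outer loop
vertex -1.759 1.008 -4.025
vertex -0.466 0.302 -4.83
vertex -1.63 0.302 -3.868
endloop
endfacet
facet normal -0.771 0.001 0.636
outer loop
vertex -1.759 1.008 -4.025
vertex -1.63 0.302 -3.868
vertex -1.152 0.9 -3.289
endloop
endfacet
facet normal 0.771 -0.000 -0.636
outer loop
vertex -0.466 0.302 -4.83
vertex 0.012 0.9 -4.251
vertex -0.057 -0.054 -4.334
endloop
endfacet
facet normal -0.309 -0.875 -0.373
outer loop
vertex -0.466 0.302 -4.83
vertex -0.057 -0.054 -4.334
vertex -1.63 0.302 -3.868
endloop
endfacet
facet normal -0.309 -0.875 -0.373
outer loop
vertex -1.63 0.302 -3.868
vertex -0.057 -0.054 -4.334
vertex -1.221 -0.054 -3.372
endloop
endfacet
facet normal -0.771 0.000 0.636
outer loop
vertex -1.63 0.302 -3.868
vertex -1.221 -0.054 -3.372
vertex -1.152 0.9 -3.289
endloop
endfacet
facet normal 0.771 -0.000 -0.637
outer loop
vertex -0.057 -0.054 -4.334
vertex 0.012 0.9 -4.251
vertex 0.393 0.149 -3.789
endloop
endfacet
facet normal 0.176 -0.961 0.213
outer loop
vertex -0.057 -0.054 -4.334
vertex 0.393 0.149 -3.789
vertex -1.221 -0.054 -3.372
endloop
endfacet
facet normal 0.176 -0.961 0.213
outer loop
vertex -1.221 -0.054 -3.372
vertex 0.393 0.149 -3.789
vertex -0.772 0.149 -2.828
endloop
endfacet
facet normal -0.771 0.000 0.636
outer loop
vertex -1.221 -0.054 -3.372
vertex -0.772 0.149 -2.828
vertex -1.152 0.9 -3.289
endloop
endfacet
facet normal 0.771 -0.000 -0.636
outer loop
vertex 0.393 0.149 -3.789
vertex 0.012 0.9 -4.251
vertex 0.619 0.792 -3.515
endloop
endfacet
facet normal 0.557 -0.484 0.675
outer loop
vertex 0.393 0.149 -3.789
vertex 0.619 0.792 -3.515
vertex -0.772 0.149 -2.828
endloop
endfacet
facet normal 0.557 -0.484 0.675
outer loop
vertex -0.772 0.149 -2.828
vertex 0.619 0.792 -3.515
vertex -0.545 0.792 -2.554
endloop
endfacet
facet normal -0.771 0.001 0.637
outer loop
vertex -0.772 0.149 -2.828
vertex -0.545 0.792 -2.554
vertex -1.152 0.9 -3.289
endloop
endfacet

endsolid


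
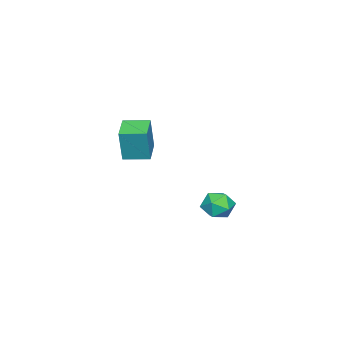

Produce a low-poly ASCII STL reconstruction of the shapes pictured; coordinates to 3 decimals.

solid 
facet normal -0.958 0.288 -0.002
outer loop
vertex 2.892 3.525 -1.807
vertex 2.873 3.466 -1.031
vertex 3.076 4.139 -1.365
endloop
endfacet
facet normal -0.603 0.577 -0.551
outer loop
vertex 2.892 3.525 -1.807
vertex 3.076 4.139 -1.365
vertex 3.497 3.974 -1.999
endloop
endfacet
facet normal -0.332 0.045 -0.942
outer loop
vertex 2.892 3.525 -1.807
vertex 3.497 3.974 -1.999
vertex 3.554 3.2 -2.056
endloop
endfacet
facet normal -0.519 -0.571 -0.635
outer loop
vertex 2.892 3.525 -1.807
vertex 3.554 3.2 -2.056
vertex 3.168 2.886 -1.458
endloop
endfacet
facet normal -0.906 -0.421 -0.054
outer loop
vertex 2.892 3.525 -1.807
vertex 3.168 2.886 -1.458
vertex 2.873 3.466 -1.031
endloop
endfacet
facet normal -0.059 0.956 -0.288
outer loop
vertex 3.497 3.974 -1.999
vertex 3.076 4.139 -1.365
vertex 3.852 4.194 -1.342
endloop
endfacet
facet normal -0.632 0.489 0.601
outer loop
vertex 3.076 4.139 -1.365
vertex 2.873 3.466 -1.031
vertex 3.466 3.88 -0.744
endloop
endfacet
facet normal -0.547 -0.659 0.516
outer loop
vertex 2.873 3.466 -1.031
vertex 3.168 2.886 -1.458
vertex 3.523 3.106 -0.801
endloop
endfacet
facet normal 0.077 -0.902 -0.424
outer loop
vertex 3.168 2.886 -1.458
vertex 3.554 3.2 -2.056
vertex 3.944 2.941 -1.435
endloop
endfacet
facet normal 0.379 0.096 -0.921
outer loop
vertex 3.554 3.2 -2.056
vertex 3.497 3.974 -1.999
vertex 4.147 3.614 -1.769
endloop
endfacet
facet normal 0.519 0.571 0.635
outer loop
vertex 4.128 3.555 -0.993
vertex 3.852 4.194 -1.342
vertex 3.466 3.88 -0.744
endloop
endfacet
facet normal 0.332 -0.045 0.942
outer loop
vertex 4.128 3.555 -0.993
vertex 3.466 3.88 -0.744
vertex 3.523 3.106 -0.801
endloop
endfacet
facet normal 0.603 -0.577 0.551
outer loop
vertex 4.128 3.555 -0.993
vertex 3.523 3.106 -0.801
vertex 3.944 2.941 -1.435
endloop
endfacet
facet normal 0.958 -0.288 0.002
outer loop
vertex 4.128 3.555 -0.993
vertex 3.944 2.941 -1.435
vertex 4.147 3.614 -1.769
endloop
endfacet
facet normal 0.906 0.421 0.054
outer loop
vertex 4.128 3.555 -0.993
vertex 4.147 3.614 -1.769
vertex 3.852 4.194 -1.342
endloop
endfacet
facet normal -0.077 0.902 0.424
outer loop
vertex 3.466 3.88 -0.744
vertex 3.852 4.194 -1.342
vertex 3.076 4.139 -1.365
endloop
endfacet
facet normal -0.379 -0.096 0.921
outer loop
vertex 3.523 3.106 -0.801
vertex 3.466 3.88 -0.744
vertex 2.873 3.466 -1.031
endloop
endfacet
facet normal 0.059 -0.956 0.288
outer loop
vertex 3.944 2.941 -1.435
vertex 3.523 3.106 -0.801
vertex 3.168 2.886 -1.458
endloop
endfacet
facet normal 0.632 -0.489 -0.601
outer loop
vertex 4.147 3.614 -1.769
vertex 3.944 2.941 -1.435
vertex 3.554 3.2 -2.056
endloop
endfacet
facet normal 0.547 0.659 -0.516
outer loop
vertex 3.852 4.194 -1.342
vertex 4.147 3.614 -1.769
vertex 3.497 3.974 -1.999
endloop
endfacet
facet normal -0.918 -0.351 0.184
outer loop
vertex -0.135 -2.808 0.655
vertex -0.556 -1.665 0.734
vertex -0.467 -2.814 -1.013
endloop
endfacet
facet normal 0.344 -0.937 -0.065
outer loop
vertex 0.736 -2.355 -1.254
vertex -0.135 -2.808 0.655
vertex -0.467 -2.814 -1.013
endloop
endfacet
facet normal -0.918 -0.351 0.184
outer loop
vertex -0.467 -2.814 -1.013
vertex -0.556 -1.665 0.734
vertex -0.888 -1.672 -0.934
endloop
endfacet
facet normal -0.195 -0.004 -0.981
outer loop
vertex -0.888 -1.672 -0.934
vertex 0.736 -2.355 -1.254
vertex -0.467 -2.814 -1.013
endloop
endfacet
facet normal 0.195 0.004 0.981
outer loop
vertex -0.135 -2.808 0.655
vertex 0.647 -1.206 0.493
vertex -0.556 -1.665 0.734
endloop
endfacet
facet normal 0.345 -0.936 -0.065
outer loop
vertex 1.068 -2.348 0.414
vertex -0.135 -2.808 0.655
vertex 0.736 -2.355 -1.254
endloop
endfacet
facet normal 0.195 0.004 0.981
outer loop
vertex 1.068 -2.348 0.414
vertex 0.647 -1.206 0.493
vertex -0.135 -2.808 0.655
endloop
endfacet
facet normal -0.344 0.937 0.065
outer loop
vertex -0.556 -1.665 0.734
vertex 0.647 -1.206 0.493
vertex -0.888 -1.672 -0.934
endloop
endfacet
facet normal -0.195 -0.004 -0.981
outer loop
vertex 0.315 -1.212 -1.175
vertex 0.736 -2.355 -1.254
vertex -0.888 -1.672 -0.934
endloop
endfacet
facet normal -0.345 0.936 0.065
outer loop
vertex -0.888 -1.672 -0.934
vertex 0.647 -1.206 0.493
vertex 0.315 -1.212 -1.175
endloop
endfacet
facet normal 0.918 0.351 -0.184
outer loop
vertex 0.315 -1.212 -1.175
vertex 1.068 -2.348 0.414
vertex 0.736 -2.355 -1.254
endloop
endfacet
facet normal 0.918 0.351 -0.184
outer loop
vertex 0.647 -1.206 0.493
vertex 1.068 -2.348 0.414
vertex 0.315 -1.212 -1.175
endloop
endfacet

endsolid


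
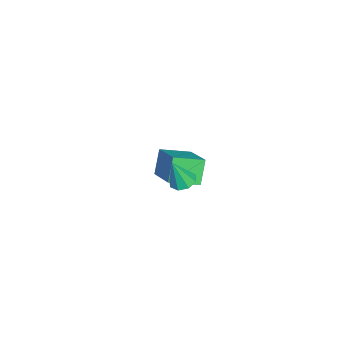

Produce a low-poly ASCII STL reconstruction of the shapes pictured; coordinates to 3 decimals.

solid 
facet normal -0.518 0.060 0.853
outer loop
vertex -4.585 -0.258 -2.383
vertex -3.293 0.531 -1.654
vertex -5.068 0.879 -2.756
endloop
endfacet
facet normal -0.769 -0.469 -0.434
outer loop
vertex -4.467 0.809 -3.746
vertex -4.585 -0.258 -2.383
vertex -5.068 0.879 -2.756
endloop
endfacet
facet normal -0.518 0.061 0.853
outer loop
vertex -5.068 0.879 -2.756
vertex -3.293 0.531 -1.654
vertex -3.776 1.668 -2.028
endloop
endfacet
facet normal -0.375 0.881 -0.290
outer loop
vertex -3.776 1.668 -2.028
vertex -4.467 0.809 -3.746
vertex -5.068 0.879 -2.756
endloop
endfacet
facet normal 0.374 -0.881 0.290
outer loop
vertex -4.585 -0.258 -2.383
vertex -2.692 0.461 -2.644
vertex -3.293 0.531 -1.654
endloop
endfacet
facet normal -0.769 -0.469 -0.434
outer loop
vertex -3.984 -0.328 -3.372
vertex -4.585 -0.258 -2.383
vertex -4.467 0.809 -3.746
endloop
endfacet
facet normal 0.374 -0.881 0.290
outer loop
vertex -3.984 -0.328 -3.372
vertex -2.692 0.461 -2.644
vertex -4.585 -0.258 -2.383
endloop
endfacet
facet normal 0.769 0.469 0.434
outer loop
vertex -3.293 0.531 -1.654
vertex -2.692 0.461 -2.644
vertex -3.776 1.668 -2.028
endloop
endfacet
facet normal -0.374 0.881 -0.290
outer loop
vertex -3.175 1.598 -3.017
vertex -4.467 0.809 -3.746
vertex -3.776 1.668 -2.028
endloop
endfacet
facet normal 0.769 0.469 0.434
outer loop
vertex -3.776 1.668 -2.028
vertex -2.692 0.461 -2.644
vertex -3.175 1.598 -3.017
endloop
endfacet
facet normal 0.518 -0.060 -0.853
outer loop
vertex -3.175 1.598 -3.017
vertex -3.984 -0.328 -3.372
vertex -4.467 0.809 -3.746
endloop
endfacet
facet normal 0.518 -0.060 -0.853
outer loop
vertex -2.692 0.461 -2.644
vertex -3.984 -0.328 -3.372
vertex -3.175 1.598 -3.017
endloop
endfacet
facet normal -0.194 0.276 -0.941
outer loop
vertex 0.84 1.235 0.298
vertex 0.562 1.626 0.47
vertex 1.052 1.558 0.349
endloop
endfacet
facet normal 0.831 -0.554 0.052
outer loop
vertex 0.84 1.235 0.298
vertex 1.052 1.558 0.349
vertex 0.798 1.294 1.61
endloop
endfacet
facet normal -0.195 0.274 -0.942
outer loop
vertex 1.052 1.558 0.349
vertex 0.562 1.626 0.47
vertex 0.978 1.922 0.47
endloop
endfacet
facet normal 0.968 0.123 0.221
outer loop
vertex 1.052 1.558 0.349
vertex 0.978 1.922 0.47
vertex 0.798 1.294 1.61
endloop
endfacet
facet normal -0.196 0.275 -0.941
outer loop
vertex 0.978 1.922 0.47
vertex 0.562 1.626 0.47
vertex 0.659 2.112 0.592
endloop
endfacet
facet normal 0.578 0.673 0.462
outer loop
vertex 0.978 1.922 0.47
vertex 0.659 2.112 0.592
vertex 0.798 1.294 1.61
endloop
endfacet
facet normal -0.195 0.275 -0.942
outer loop
vertex 0.659 2.112 0.592
vertex 0.562 1.626 0.47
vertex 0.284 2.018 0.642
endloop
endfacet
facet normal -0.108 0.768 0.632
outer loop
vertex 0.659 2.112 0.592
vertex 0.284 2.018 0.642
vertex 0.798 1.294 1.61
endloop
endfacet
facet normal -0.196 0.274 -0.942
outer loop
vertex 0.284 2.018 0.642
vertex 0.562 1.626 0.47
vertex 0.071 1.694 0.592
endloop
endfacet
facet normal -0.689 0.355 0.632
outer loop
vertex 0.284 2.018 0.642
vertex 0.071 1.694 0.592
vertex 0.798 1.294 1.61
endloop
endfacet
facet normal -0.196 0.276 -0.941
outer loop
vertex 0.071 1.694 0.592
vertex 0.562 1.626 0.47
vertex 0.146 1.331 0.47
endloop
endfacet
facet normal -0.825 -0.326 0.461
outer loop
vertex 0.071 1.694 0.592
vertex 0.146 1.331 0.47
vertex 0.798 1.294 1.61
endloop
endfacet
facet normal -0.194 0.274 -0.942
outer loop
vertex 0.146 1.331 0.47
vertex 0.562 1.626 0.47
vertex 0.464 1.141 0.349
endloop
endfacet
facet normal -0.437 -0.872 0.221
outer loop
vertex 0.146 1.331 0.47
vertex 0.464 1.141 0.349
vertex 0.798 1.294 1.61
endloop
endfacet
facet normal -0.196 0.275 -0.941
outer loop
vertex 0.464 1.141 0.349
vertex 0.562 1.626 0.47
vertex 0.84 1.235 0.298
endloop
endfacet
facet normal 0.249 -0.967 0.051
outer loop
vertex 0.464 1.141 0.349
vertex 0.84 1.235 0.298
vertex 0.798 1.294 1.61
endloop
endfacet

endsolid


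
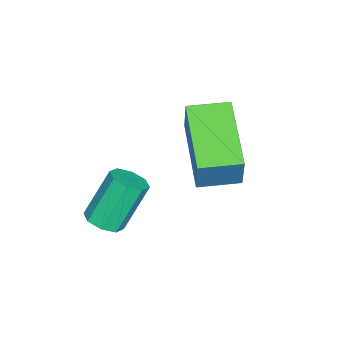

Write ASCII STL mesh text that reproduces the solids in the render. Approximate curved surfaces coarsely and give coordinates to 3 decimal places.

solid 
facet normal 0.394 -0.308 -0.866
outer loop
vertex 1.212 -0.143 -1.007
vertex 0.747 -0.276 -1.171
vertex 1.03 0.148 -1.193
endloop
endfacet
facet normal 0.792 0.592 0.151
outer loop
vertex 1.212 -0.143 -1.007
vertex 1.03 0.148 -1.193
vertex 0.657 0.288 0.215
endloop
endfacet
facet normal 0.793 0.590 0.151
outer loop
vertex 0.657 0.288 0.215
vertex 1.03 0.148 -1.193
vertex 0.475 0.58 0.03
endloop
endfacet
facet normal -0.393 0.305 0.868
outer loop
vertex 0.657 0.288 0.215
vertex 0.475 0.58 0.03
vertex 0.193 0.156 0.051
endloop
endfacet
facet normal 0.393 -0.307 -0.867
outer loop
vertex 1.03 0.148 -1.193
vertex 0.747 -0.276 -1.171
vertex 0.682 0.191 -1.366
endloop
endfacet
facet normal 0.231 0.946 -0.229
outer loop
vertex 1.03 0.148 -1.193
vertex 0.682 0.191 -1.366
vertex 0.475 0.58 0.03
endloop
endfacet
facet normal 0.231 0.945 -0.229
outer loop
vertex 0.475 0.58 0.03
vertex 0.682 0.191 -1.366
vertex 0.128 0.623 -0.143
endloop
endfacet
facet normal -0.394 0.305 0.867
outer loop
vertex 0.475 0.58 0.03
vertex 0.128 0.623 -0.143
vertex 0.193 0.156 0.051
endloop
endfacet
facet normal 0.392 -0.308 -0.867
outer loop
vertex 0.682 0.191 -1.366
vertex 0.747 -0.276 -1.171
vertex 0.373 -0.039 -1.424
endloop
endfacet
facet normal -0.466 0.746 -0.475
outer loop
vertex 0.682 0.191 -1.366
vertex 0.373 -0.039 -1.424
vertex 0.128 0.623 -0.143
endloop
endfacet
facet normal -0.467 0.746 -0.475
outer loop
vertex 0.128 0.623 -0.143
vertex 0.373 -0.039 -1.424
vertex -0.181 0.392 -0.202
endloop
endfacet
facet normal -0.394 0.305 0.867
outer loop
vertex 0.128 0.623 -0.143
vertex -0.181 0.392 -0.202
vertex 0.193 0.156 0.051
endloop
endfacet
facet normal 0.393 -0.305 -0.867
outer loop
vertex 0.373 -0.039 -1.424
vertex 0.747 -0.276 -1.171
vertex 0.283 -0.408 -1.335
endloop
endfacet
facet normal -0.890 0.110 -0.442
outer loop
vertex 0.373 -0.039 -1.424
vertex 0.283 -0.408 -1.335
vertex -0.181 0.392 -0.202
endloop
endfacet
facet normal -0.889 0.112 -0.443
outer loop
vertex -0.181 0.392 -0.202
vertex 0.283 -0.408 -1.335
vertex -0.272 0.023 -0.113
endloop
endfacet
facet normal -0.393 0.306 0.867
outer loop
vertex -0.181 0.392 -0.202
vertex -0.272 0.023 -0.113
vertex 0.193 0.156 0.051
endloop
endfacet
facet normal 0.393 -0.305 -0.868
outer loop
vertex 0.283 -0.408 -1.335
vertex 0.747 -0.276 -1.171
vertex 0.465 -0.7 -1.15
endloop
endfacet
facet normal -0.793 -0.590 -0.152
outer loop
vertex 0.283 -0.408 -1.335
vertex 0.465 -0.7 -1.15
vertex -0.272 0.023 -0.113
endloop
endfacet
facet normal -0.792 -0.592 -0.150
outer loop
vertex -0.272 0.023 -0.113
vertex 0.465 -0.7 -1.15
vertex -0.09 -0.268 0.073
endloop
endfacet
facet normal -0.394 0.308 0.866
outer loop
vertex -0.272 0.023 -0.113
vertex -0.09 -0.268 0.073
vertex 0.193 0.156 0.051
endloop
endfacet
facet normal 0.394 -0.305 -0.867
outer loop
vertex 0.465 -0.7 -1.15
vertex 0.747 -0.276 -1.171
vertex 0.812 -0.743 -0.977
endloop
endfacet
facet normal -0.231 -0.946 0.229
outer loop
vertex 0.465 -0.7 -1.15
vertex 0.812 -0.743 -0.977
vertex -0.09 -0.268 0.073
endloop
endfacet
facet normal -0.231 -0.946 0.229
outer loop
vertex -0.09 -0.268 0.073
vertex 0.812 -0.743 -0.977
vertex 0.258 -0.311 0.246
endloop
endfacet
facet normal -0.393 0.307 0.867
outer loop
vertex -0.09 -0.268 0.073
vertex 0.258 -0.311 0.246
vertex 0.193 0.156 0.051
endloop
endfacet
facet normal 0.394 -0.305 -0.867
outer loop
vertex 0.812 -0.743 -0.977
vertex 0.747 -0.276 -1.171
vertex 1.121 -0.512 -0.918
endloop
endfacet
facet normal 0.467 -0.746 0.475
outer loop
vertex 0.812 -0.743 -0.977
vertex 1.121 -0.512 -0.918
vertex 0.258 -0.311 0.246
endloop
endfacet
facet normal 0.466 -0.746 0.475
outer loop
vertex 0.258 -0.311 0.246
vertex 1.121 -0.512 -0.918
vertex 0.567 -0.081 0.304
endloop
endfacet
facet normal -0.392 0.308 0.867
outer loop
vertex 0.258 -0.311 0.246
vertex 0.567 -0.081 0.304
vertex 0.193 0.156 0.051
endloop
endfacet
facet normal 0.393 -0.306 -0.867
outer loop
vertex 1.121 -0.512 -0.918
vertex 0.747 -0.276 -1.171
vertex 1.212 -0.143 -1.007
endloop
endfacet
facet normal 0.889 -0.113 0.443
outer loop
vertex 1.121 -0.512 -0.918
vertex 1.212 -0.143 -1.007
vertex 0.567 -0.081 0.304
endloop
endfacet
facet normal 0.890 -0.110 0.443
outer loop
vertex 0.567 -0.081 0.304
vertex 1.212 -0.143 -1.007
vertex 0.657 0.288 0.215
endloop
endfacet
facet normal -0.393 0.305 0.867
outer loop
vertex 0.567 -0.081 0.304
vertex 0.657 0.288 0.215
vertex 0.193 0.156 0.051
endloop
endfacet
facet normal -0.808 -0.455 0.374
outer loop
vertex -1.748 0.784 1.354
vertex -2.265 1.731 1.388
vertex -2.152 0.603 0.26
endloop
endfacet
facet normal 0.478 -0.878 -0.032
outer loop
vertex -0.575 1.489 -0.468
vertex -1.748 0.784 1.354
vertex -2.152 0.603 0.26
endloop
endfacet
facet normal -0.808 -0.455 0.374
outer loop
vertex -2.152 0.603 0.26
vertex -2.265 1.731 1.388
vertex -2.669 1.55 0.294
endloop
endfacet
facet normal -0.342 -0.153 -0.927
outer loop
vertex -2.669 1.55 0.294
vertex -0.575 1.489 -0.468
vertex -2.152 0.603 0.26
endloop
endfacet
facet normal 0.342 0.153 0.927
outer loop
vertex -1.748 0.784 1.354
vertex -0.688 2.617 0.66
vertex -2.265 1.731 1.388
endloop
endfacet
facet normal 0.478 -0.878 -0.032
outer loop
vertex -0.171 1.67 0.626
vertex -1.748 0.784 1.354
vertex -0.575 1.489 -0.468
endloop
endfacet
facet normal 0.342 0.153 0.927
outer loop
vertex -0.171 1.67 0.626
vertex -0.688 2.617 0.66
vertex -1.748 0.784 1.354
endloop
endfacet
facet normal -0.478 0.878 0.032
outer loop
vertex -2.265 1.731 1.388
vertex -0.688 2.617 0.66
vertex -2.669 1.55 0.294
endloop
endfacet
facet normal -0.342 -0.153 -0.927
outer loop
vertex -1.092 2.436 -0.434
vertex -0.575 1.489 -0.468
vertex -2.669 1.55 0.294
endloop
endfacet
facet normal -0.478 0.878 0.032
outer loop
vertex -2.669 1.55 0.294
vertex -0.688 2.617 0.66
vertex -1.092 2.436 -0.434
endloop
endfacet
facet normal 0.808 0.455 -0.374
outer loop
vertex -1.092 2.436 -0.434
vertex -0.171 1.67 0.626
vertex -0.575 1.489 -0.468
endloop
endfacet
facet normal 0.808 0.455 -0.374
outer loop
vertex -0.688 2.617 0.66
vertex -0.171 1.67 0.626
vertex -1.092 2.436 -0.434
endloop
endfacet

endsolid


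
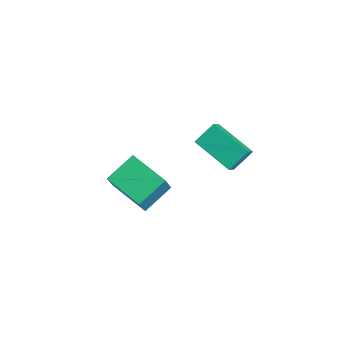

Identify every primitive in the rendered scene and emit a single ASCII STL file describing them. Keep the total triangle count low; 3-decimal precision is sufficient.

solid 
facet normal -0.859 -0.360 0.363
outer loop
vertex 2.375 0.791 3.244
vertex 2.3 1.697 3.966
vertex 1.842 1.328 2.516
endloop
endfacet
facet normal 0.064 -0.780 -0.622
outer loop
vertex 3.5 2.023 1.814
vertex 2.375 0.791 3.244
vertex 1.842 1.328 2.516
endloop
endfacet
facet normal -0.859 -0.360 0.363
outer loop
vertex 1.842 1.328 2.516
vertex 2.3 1.697 3.966
vertex 1.767 2.233 3.237
endloop
endfacet
facet normal -0.508 0.511 -0.694
outer loop
vertex 1.767 2.233 3.237
vertex 3.5 2.023 1.814
vertex 1.842 1.328 2.516
endloop
endfacet
facet normal 0.508 -0.511 0.694
outer loop
vertex 2.375 0.791 3.244
vertex 3.958 2.392 3.264
vertex 2.3 1.697 3.966
endloop
endfacet
facet normal 0.065 -0.781 -0.622
outer loop
vertex 4.033 1.487 2.543
vertex 2.375 0.791 3.244
vertex 3.5 2.023 1.814
endloop
endfacet
facet normal 0.508 -0.511 0.694
outer loop
vertex 4.033 1.487 2.543
vertex 3.958 2.392 3.264
vertex 2.375 0.791 3.244
endloop
endfacet
facet normal -0.064 0.781 0.621
outer loop
vertex 2.3 1.697 3.966
vertex 3.958 2.392 3.264
vertex 1.767 2.233 3.237
endloop
endfacet
facet normal -0.508 0.511 -0.694
outer loop
vertex 3.425 2.929 2.536
vertex 3.5 2.023 1.814
vertex 1.767 2.233 3.237
endloop
endfacet
facet normal -0.064 0.780 0.622
outer loop
vertex 1.767 2.233 3.237
vertex 3.958 2.392 3.264
vertex 3.425 2.929 2.536
endloop
endfacet
facet normal 0.859 0.360 -0.363
outer loop
vertex 3.425 2.929 2.536
vertex 4.033 1.487 2.543
vertex 3.5 2.023 1.814
endloop
endfacet
facet normal 0.859 0.360 -0.363
outer loop
vertex 3.958 2.392 3.264
vertex 4.033 1.487 2.543
vertex 3.425 2.929 2.536
endloop
endfacet
facet normal -0.406 0.353 -0.843
outer loop
vertex -1.45 -1.137 -2.493
vertex -1.771 0.257 -1.755
vertex 0.271 -0.454 -3.037
endloop
endfacet
facet normal 0.199 -0.866 -0.458
outer loop
vertex 0.991 -1.077 -1.545
vertex -1.45 -1.137 -2.493
vertex 0.271 -0.454 -3.037
endloop
endfacet
facet normal -0.407 0.352 -0.843
outer loop
vertex 0.271 -0.454 -3.037
vertex -1.771 0.257 -1.755
vertex -0.05 0.941 -2.3
endloop
endfacet
facet normal 0.892 0.354 -0.282
outer loop
vertex -0.05 0.941 -2.3
vertex 0.991 -1.077 -1.545
vertex 0.271 -0.454 -3.037
endloop
endfacet
facet normal -0.891 -0.355 0.282
outer loop
vertex -1.45 -1.137 -2.493
vertex -1.051 -0.366 -0.263
vertex -1.771 0.257 -1.755
endloop
endfacet
facet normal 0.199 -0.866 -0.458
outer loop
vertex -0.73 -1.761 -1.0
vertex -1.45 -1.137 -2.493
vertex 0.991 -1.077 -1.545
endloop
endfacet
facet normal -0.892 -0.354 0.282
outer loop
vertex -0.73 -1.761 -1.0
vertex -1.051 -0.366 -0.263
vertex -1.45 -1.137 -2.493
endloop
endfacet
facet normal -0.199 0.866 0.458
outer loop
vertex -1.771 0.257 -1.755
vertex -1.051 -0.366 -0.263
vertex -0.05 0.941 -2.3
endloop
endfacet
facet normal 0.892 0.354 -0.282
outer loop
vertex 0.67 0.317 -0.807
vertex 0.991 -1.077 -1.545
vertex -0.05 0.941 -2.3
endloop
endfacet
facet normal -0.199 0.866 0.458
outer loop
vertex -0.05 0.941 -2.3
vertex -1.051 -0.366 -0.263
vertex 0.67 0.317 -0.807
endloop
endfacet
facet normal 0.407 -0.352 0.843
outer loop
vertex 0.67 0.317 -0.807
vertex -0.73 -1.761 -1.0
vertex 0.991 -1.077 -1.545
endloop
endfacet
facet normal 0.406 -0.352 0.843
outer loop
vertex -1.051 -0.366 -0.263
vertex -0.73 -1.761 -1.0
vertex 0.67 0.317 -0.807
endloop
endfacet

endsolid


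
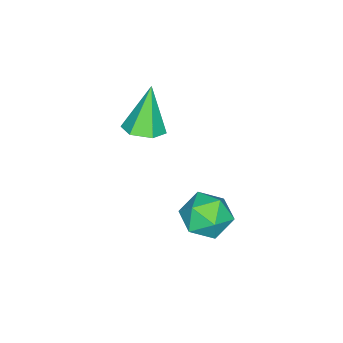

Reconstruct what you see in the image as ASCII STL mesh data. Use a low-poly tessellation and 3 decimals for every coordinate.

solid 
facet normal 0.042 0.851 0.524
outer loop
vertex 1.181 3.487 -2.323
vertex 1.225 2.94 -1.438
vertex 2.103 3.201 -1.933
endloop
endfacet
facet normal 0.340 0.933 -0.119
outer loop
vertex 1.181 3.487 -2.323
vertex 2.103 3.201 -1.933
vertex 1.927 3.134 -2.957
endloop
endfacet
facet normal -0.153 0.776 -0.612
outer loop
vertex 1.181 3.487 -2.323
vertex 1.927 3.134 -2.957
vertex 0.941 2.831 -3.095
endloop
endfacet
facet normal -0.755 0.597 -0.273
outer loop
vertex 1.181 3.487 -2.323
vertex 0.941 2.831 -3.095
vertex 0.507 2.711 -2.156
endloop
endfacet
facet normal -0.634 0.643 0.429
outer loop
vertex 1.181 3.487 -2.323
vertex 0.507 2.711 -2.156
vertex 1.225 2.94 -1.438
endloop
endfacet
facet normal 0.870 0.460 -0.180
outer loop
vertex 1.927 3.134 -2.957
vertex 2.103 3.201 -1.933
vertex 2.433 2.369 -2.464
endloop
endfacet
facet normal 0.389 0.327 0.862
outer loop
vertex 2.103 3.201 -1.933
vertex 1.225 2.94 -1.438
vertex 1.999 2.249 -1.525
endloop
endfacet
facet normal -0.705 -0.010 0.709
outer loop
vertex 1.225 2.94 -1.438
vertex 0.507 2.711 -2.156
vertex 1.013 1.946 -1.663
endloop
endfacet
facet normal -0.900 -0.085 -0.427
outer loop
vertex 0.507 2.711 -2.156
vertex 0.941 2.831 -3.095
vertex 0.837 1.879 -2.687
endloop
endfacet
facet normal 0.074 0.205 -0.976
outer loop
vertex 0.941 2.831 -3.095
vertex 1.927 3.134 -2.957
vertex 1.715 2.14 -3.182
endloop
endfacet
facet normal 0.755 -0.597 0.273
outer loop
vertex 1.759 1.593 -2.297
vertex 2.433 2.369 -2.464
vertex 1.999 2.249 -1.525
endloop
endfacet
facet normal 0.153 -0.776 0.612
outer loop
vertex 1.759 1.593 -2.297
vertex 1.999 2.249 -1.525
vertex 1.013 1.946 -1.663
endloop
endfacet
facet normal -0.340 -0.933 0.119
outer loop
vertex 1.759 1.593 -2.297
vertex 1.013 1.946 -1.663
vertex 0.837 1.879 -2.687
endloop
endfacet
facet normal -0.042 -0.851 -0.524
outer loop
vertex 1.759 1.593 -2.297
vertex 0.837 1.879 -2.687
vertex 1.715 2.14 -3.182
endloop
endfacet
facet normal 0.634 -0.643 -0.429
outer loop
vertex 1.759 1.593 -2.297
vertex 1.715 2.14 -3.182
vertex 2.433 2.369 -2.464
endloop
endfacet
facet normal 0.900 0.085 0.427
outer loop
vertex 1.999 2.249 -1.525
vertex 2.433 2.369 -2.464
vertex 2.103 3.201 -1.933
endloop
endfacet
facet normal -0.074 -0.205 0.976
outer loop
vertex 1.013 1.946 -1.663
vertex 1.999 2.249 -1.525
vertex 1.225 2.94 -1.438
endloop
endfacet
facet normal -0.870 -0.460 0.180
outer loop
vertex 0.837 1.879 -2.687
vertex 1.013 1.946 -1.663
vertex 0.507 2.711 -2.156
endloop
endfacet
facet normal -0.389 -0.327 -0.862
outer loop
vertex 1.715 2.14 -3.182
vertex 0.837 1.879 -2.687
vertex 0.941 2.831 -3.095
endloop
endfacet
facet normal 0.705 0.010 -0.709
outer loop
vertex 2.433 2.369 -2.464
vertex 1.715 2.14 -3.182
vertex 1.927 3.134 -2.957
endloop
endfacet
facet normal 0.388 0.053 -0.920
outer loop
vertex 1.681 -0.374 1.114
vertex 0.941 -0.248 0.809
vertex 1.398 0.381 1.038
endloop
endfacet
facet normal 0.671 0.319 0.669
outer loop
vertex 1.681 -0.374 1.114
vertex 1.398 0.381 1.038
vertex 0.179 -0.352 2.611
endloop
endfacet
facet normal 0.389 0.052 -0.920
outer loop
vertex 1.398 0.381 1.038
vertex 0.941 -0.248 0.809
vertex 0.658 0.507 0.732
endloop
endfacet
facet normal -0.015 0.911 0.412
outer loop
vertex 1.398 0.381 1.038
vertex 0.658 0.507 0.732
vertex 0.179 -0.352 2.611
endloop
endfacet
facet normal 0.390 0.052 -0.919
outer loop
vertex 0.658 0.507 0.732
vertex 0.941 -0.248 0.809
vertex 0.202 -0.122 0.503
endloop
endfacet
facet normal -0.818 0.573 0.054
outer loop
vertex 0.658 0.507 0.732
vertex 0.202 -0.122 0.503
vertex 0.179 -0.352 2.611
endloop
endfacet
facet normal 0.390 0.054 -0.919
outer loop
vertex 0.202 -0.122 0.503
vertex 0.941 -0.248 0.809
vertex 0.485 -0.877 0.579
endloop
endfacet
facet normal -0.934 -0.355 -0.049
outer loop
vertex 0.202 -0.122 0.503
vertex 0.485 -0.877 0.579
vertex 0.179 -0.352 2.611
endloop
endfacet
facet normal 0.389 0.054 -0.919
outer loop
vertex 0.485 -0.877 0.579
vertex 0.941 -0.248 0.809
vertex 1.225 -1.003 0.885
endloop
endfacet
facet normal -0.247 -0.947 0.207
outer loop
vertex 0.485 -0.877 0.579
vertex 1.225 -1.003 0.885
vertex 0.179 -0.352 2.611
endloop
endfacet
facet normal 0.388 0.053 -0.920
outer loop
vertex 1.225 -1.003 0.885
vertex 0.941 -0.248 0.809
vertex 1.681 -0.374 1.114
endloop
endfacet
facet normal 0.555 -0.609 0.566
outer loop
vertex 1.225 -1.003 0.885
vertex 1.681 -0.374 1.114
vertex 0.179 -0.352 2.611
endloop
endfacet

endsolid


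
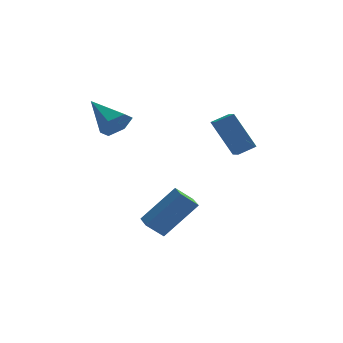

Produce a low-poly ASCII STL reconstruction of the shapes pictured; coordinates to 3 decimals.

solid 
facet normal 0.549 -0.686 -0.477
outer loop
vertex -1.841 3.698 0.283
vertex -2.509 3.342 0.026
vertex -2.169 3.919 -0.412
endloop
endfacet
facet normal 0.491 0.870 0.045
outer loop
vertex -1.841 3.698 0.283
vertex -2.169 3.919 -0.412
vertex -3.531 4.618 0.914
endloop
endfacet
facet normal 0.549 -0.686 -0.477
outer loop
vertex -2.169 3.919 -0.412
vertex -2.509 3.342 0.026
vertex -2.838 3.562 -0.669
endloop
endfacet
facet normal -0.185 0.778 -0.600
outer loop
vertex -2.169 3.919 -0.412
vertex -2.838 3.562 -0.669
vertex -3.531 4.618 0.914
endloop
endfacet
facet normal 0.549 -0.686 -0.477
outer loop
vertex -2.838 3.562 -0.669
vertex -2.509 3.342 0.026
vertex -3.178 2.985 -0.231
endloop
endfacet
facet normal -0.866 0.148 -0.478
outer loop
vertex -2.838 3.562 -0.669
vertex -3.178 2.985 -0.231
vertex -3.531 4.618 0.914
endloop
endfacet
facet normal 0.549 -0.686 -0.477
outer loop
vertex -3.178 2.985 -0.231
vertex -2.509 3.342 0.026
vertex -2.849 2.765 0.465
endloop
endfacet
facet normal -0.874 -0.392 0.289
outer loop
vertex -3.178 2.985 -0.231
vertex -2.849 2.765 0.465
vertex -3.531 4.618 0.914
endloop
endfacet
facet normal 0.549 -0.686 -0.477
outer loop
vertex -2.849 2.765 0.465
vertex -2.509 3.342 0.026
vertex -2.18 3.122 0.722
endloop
endfacet
facet normal -0.199 -0.299 0.933
outer loop
vertex -2.849 2.765 0.465
vertex -2.18 3.122 0.722
vertex -3.531 4.618 0.914
endloop
endfacet
facet normal 0.549 -0.686 -0.477
outer loop
vertex -2.18 3.122 0.722
vertex -2.509 3.342 0.026
vertex -1.841 3.698 0.283
endloop
endfacet
facet normal 0.483 0.333 0.810
outer loop
vertex -2.18 3.122 0.722
vertex -1.841 3.698 0.283
vertex -3.531 4.618 0.914
endloop
endfacet
facet normal -0.666 -0.171 -0.727
outer loop
vertex -1.481 -0.793 -3.785
vertex -1.656 0.068 -3.827
vertex -0.769 -0.683 -4.463
endloop
endfacet
facet normal 0.198 -0.979 0.049
outer loop
vertex 0.616 -0.328 -2.953
vertex -1.481 -0.793 -3.785
vertex -0.769 -0.683 -4.463
endloop
endfacet
facet normal -0.666 -0.171 -0.727
outer loop
vertex -0.769 -0.683 -4.463
vertex -1.656 0.068 -3.827
vertex -0.943 0.178 -4.506
endloop
endfacet
facet normal 0.719 0.111 -0.686
outer loop
vertex -0.943 0.178 -4.506
vertex 0.616 -0.328 -2.953
vertex -0.769 -0.683 -4.463
endloop
endfacet
facet normal -0.719 -0.113 0.686
outer loop
vertex -1.481 -0.793 -3.785
vertex -0.271 0.423 -2.317
vertex -1.656 0.068 -3.827
endloop
endfacet
facet normal 0.198 -0.979 0.049
outer loop
vertex -0.097 -0.438 -2.274
vertex -1.481 -0.793 -3.785
vertex 0.616 -0.328 -2.953
endloop
endfacet
facet normal -0.720 -0.111 0.685
outer loop
vertex -0.097 -0.438 -2.274
vertex -0.271 0.423 -2.317
vertex -1.481 -0.793 -3.785
endloop
endfacet
facet normal -0.198 0.979 -0.049
outer loop
vertex -1.656 0.068 -3.827
vertex -0.271 0.423 -2.317
vertex -0.943 0.178 -4.506
endloop
endfacet
facet normal 0.719 0.113 -0.685
outer loop
vertex 0.441 0.533 -2.995
vertex 0.616 -0.328 -2.953
vertex -0.943 0.178 -4.506
endloop
endfacet
facet normal -0.198 0.979 -0.049
outer loop
vertex -0.943 0.178 -4.506
vertex -0.271 0.423 -2.317
vertex 0.441 0.533 -2.995
endloop
endfacet
facet normal 0.666 0.171 0.727
outer loop
vertex 0.441 0.533 -2.995
vertex -0.097 -0.438 -2.274
vertex 0.616 -0.328 -2.953
endloop
endfacet
facet normal 0.666 0.171 0.727
outer loop
vertex -0.271 0.423 -2.317
vertex -0.097 -0.438 -2.274
vertex 0.441 0.533 -2.995
endloop
endfacet
facet normal -0.870 -0.328 -0.368
outer loop
vertex 1.56 3.554 0.033
vertex 1.4 4.336 -0.286
vertex 2.454 3.056 -1.638
endloop
endfacet
facet normal 0.185 -0.910 0.370
outer loop
vertex 3.22 3.344 -1.314
vertex 1.56 3.554 0.033
vertex 2.454 3.056 -1.638
endloop
endfacet
facet normal -0.870 -0.327 -0.369
outer loop
vertex 2.454 3.056 -1.638
vertex 1.4 4.336 -0.286
vertex 2.295 3.838 -1.957
endloop
endfacet
facet normal 0.456 -0.255 -0.852
outer loop
vertex 2.295 3.838 -1.957
vertex 3.22 3.344 -1.314
vertex 2.454 3.056 -1.638
endloop
endfacet
facet normal -0.456 0.254 0.853
outer loop
vertex 1.56 3.554 0.033
vertex 2.166 4.624 0.038
vertex 1.4 4.336 -0.286
endloop
endfacet
facet normal 0.186 -0.910 0.371
outer loop
vertex 2.325 3.842 0.357
vertex 1.56 3.554 0.033
vertex 3.22 3.344 -1.314
endloop
endfacet
facet normal -0.457 0.255 0.852
outer loop
vertex 2.325 3.842 0.357
vertex 2.166 4.624 0.038
vertex 1.56 3.554 0.033
endloop
endfacet
facet normal -0.185 0.910 -0.371
outer loop
vertex 1.4 4.336 -0.286
vertex 2.166 4.624 0.038
vertex 2.295 3.838 -1.957
endloop
endfacet
facet normal 0.457 -0.254 -0.852
outer loop
vertex 3.06 4.126 -1.633
vertex 3.22 3.344 -1.314
vertex 2.295 3.838 -1.957
endloop
endfacet
facet normal -0.186 0.910 -0.371
outer loop
vertex 2.295 3.838 -1.957
vertex 2.166 4.624 0.038
vertex 3.06 4.126 -1.633
endloop
endfacet
facet normal 0.870 0.328 0.368
outer loop
vertex 3.06 4.126 -1.633
vertex 2.325 3.842 0.357
vertex 3.22 3.344 -1.314
endloop
endfacet
facet normal 0.870 0.327 0.368
outer loop
vertex 2.166 4.624 0.038
vertex 2.325 3.842 0.357
vertex 3.06 4.126 -1.633
endloop
endfacet

endsolid


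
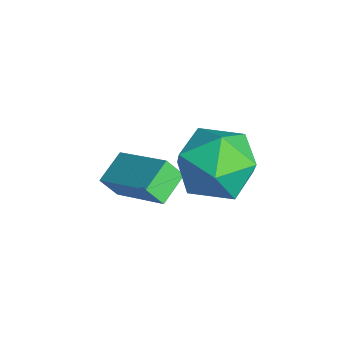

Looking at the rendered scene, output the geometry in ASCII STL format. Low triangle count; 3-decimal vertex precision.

solid 
facet normal -0.623 0.701 0.347
outer loop
vertex -3.713 -0.811 0.876
vertex -2.156 0.083 1.866
vertex -3.563 -0.359 0.233
endloop
endfacet
facet normal -0.760 -0.435 -0.483
outer loop
vertex -2.884 -1.123 -0.146
vertex -3.713 -0.811 0.876
vertex -3.563 -0.359 0.233
endloop
endfacet
facet normal -0.623 0.701 0.347
outer loop
vertex -3.563 -0.359 0.233
vertex -2.156 0.083 1.866
vertex -2.006 0.535 1.223
endloop
endfacet
facet normal 0.187 0.565 -0.804
outer loop
vertex -2.006 0.535 1.223
vertex -2.884 -1.123 -0.146
vertex -3.563 -0.359 0.233
endloop
endfacet
facet normal -0.187 -0.565 0.804
outer loop
vertex -3.713 -0.811 0.876
vertex -1.477 -0.681 1.487
vertex -2.156 0.083 1.866
endloop
endfacet
facet normal -0.760 -0.435 -0.483
outer loop
vertex -3.034 -1.575 0.497
vertex -3.713 -0.811 0.876
vertex -2.884 -1.123 -0.146
endloop
endfacet
facet normal -0.187 -0.565 0.804
outer loop
vertex -3.034 -1.575 0.497
vertex -1.477 -0.681 1.487
vertex -3.713 -0.811 0.876
endloop
endfacet
facet normal 0.760 0.435 0.483
outer loop
vertex -2.156 0.083 1.866
vertex -1.477 -0.681 1.487
vertex -2.006 0.535 1.223
endloop
endfacet
facet normal 0.187 0.565 -0.804
outer loop
vertex -1.327 -0.229 0.844
vertex -2.884 -1.123 -0.146
vertex -2.006 0.535 1.223
endloop
endfacet
facet normal 0.760 0.435 0.483
outer loop
vertex -2.006 0.535 1.223
vertex -1.477 -0.681 1.487
vertex -1.327 -0.229 0.844
endloop
endfacet
facet normal 0.623 -0.701 -0.347
outer loop
vertex -1.327 -0.229 0.844
vertex -3.034 -1.575 0.497
vertex -2.884 -1.123 -0.146
endloop
endfacet
facet normal 0.623 -0.701 -0.347
outer loop
vertex -1.477 -0.681 1.487
vertex -3.034 -1.575 0.497
vertex -1.327 -0.229 0.844
endloop
endfacet
facet normal -0.536 0.305 0.787
outer loop
vertex -1.141 1.934 3.587
vertex -1.606 0.791 3.714
vertex -0.56 1.105 4.304
endloop
endfacet
facet normal 0.070 0.680 0.730
outer loop
vertex -1.141 1.934 3.587
vertex -0.56 1.105 4.304
vertex 0.096 1.844 3.553
endloop
endfacet
facet normal 0.075 0.993 0.089
outer loop
vertex -1.141 1.934 3.587
vertex 0.096 1.844 3.553
vertex -0.544 1.986 2.5
endloop
endfacet
facet normal -0.526 0.813 -0.250
outer loop
vertex -1.141 1.934 3.587
vertex -0.544 1.986 2.5
vertex -1.596 1.336 2.6
endloop
endfacet
facet normal -0.904 0.388 0.182
outer loop
vertex -1.141 1.934 3.587
vertex -1.596 1.336 2.6
vertex -1.606 0.791 3.714
endloop
endfacet
facet normal 0.616 0.221 0.756
outer loop
vertex 0.096 1.844 3.553
vertex -0.56 1.105 4.304
vertex 0.396 0.644 3.66
endloop
endfacet
facet normal -0.363 -0.384 0.849
outer loop
vertex -0.56 1.105 4.304
vertex -1.606 0.791 3.714
vertex -0.656 -0.006 3.76
endloop
endfacet
facet normal -0.959 -0.251 -0.132
outer loop
vertex -1.606 0.791 3.714
vertex -1.596 1.336 2.6
vertex -1.296 0.136 2.707
endloop
endfacet
facet normal -0.348 0.436 -0.830
outer loop
vertex -1.596 1.336 2.6
vertex -0.544 1.986 2.5
vertex -0.64 0.875 1.956
endloop
endfacet
facet normal 0.625 0.728 -0.281
outer loop
vertex -0.544 1.986 2.5
vertex 0.096 1.844 3.553
vertex 0.406 1.189 2.546
endloop
endfacet
facet normal 0.526 -0.813 0.250
outer loop
vertex -0.059 0.046 2.673
vertex 0.396 0.644 3.66
vertex -0.656 -0.006 3.76
endloop
endfacet
facet normal -0.075 -0.993 -0.089
outer loop
vertex -0.059 0.046 2.673
vertex -0.656 -0.006 3.76
vertex -1.296 0.136 2.707
endloop
endfacet
facet normal -0.070 -0.680 -0.730
outer loop
vertex -0.059 0.046 2.673
vertex -1.296 0.136 2.707
vertex -0.64 0.875 1.956
endloop
endfacet
facet normal 0.536 -0.305 -0.787
outer loop
vertex -0.059 0.046 2.673
vertex -0.64 0.875 1.956
vertex 0.406 1.189 2.546
endloop
endfacet
facet normal 0.904 -0.388 -0.182
outer loop
vertex -0.059 0.046 2.673
vertex 0.406 1.189 2.546
vertex 0.396 0.644 3.66
endloop
endfacet
facet normal 0.348 -0.436 0.830
outer loop
vertex -0.656 -0.006 3.76
vertex 0.396 0.644 3.66
vertex -0.56 1.105 4.304
endloop
endfacet
facet normal -0.625 -0.728 0.281
outer loop
vertex -1.296 0.136 2.707
vertex -0.656 -0.006 3.76
vertex -1.606 0.791 3.714
endloop
endfacet
facet normal -0.616 -0.221 -0.756
outer loop
vertex -0.64 0.875 1.956
vertex -1.296 0.136 2.707
vertex -1.596 1.336 2.6
endloop
endfacet
facet normal 0.363 0.384 -0.849
outer loop
vertex 0.406 1.189 2.546
vertex -0.64 0.875 1.956
vertex -0.544 1.986 2.5
endloop
endfacet
facet normal 0.959 0.251 0.132
outer loop
vertex 0.396 0.644 3.66
vertex 0.406 1.189 2.546
vertex 0.096 1.844 3.553
endloop
endfacet

endsolid


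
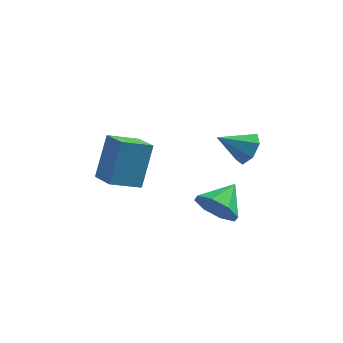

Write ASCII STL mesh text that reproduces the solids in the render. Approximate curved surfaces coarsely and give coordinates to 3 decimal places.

solid 
facet normal -0.545 0.770 -0.331
outer loop
vertex -3.123 -0.993 -1.014
vertex -2.027 -0.435 -1.52
vertex -3.422 -1.924 -2.69
endloop
endfacet
facet normal -0.824 -0.420 0.380
outer loop
vertex -2.713 -2.925 -2.26
vertex -3.123 -0.993 -1.014
vertex -3.422 -1.924 -2.69
endloop
endfacet
facet normal -0.545 0.770 -0.331
outer loop
vertex -3.422 -1.924 -2.69
vertex -2.027 -0.435 -1.52
vertex -2.326 -1.366 -3.196
endloop
endfacet
facet normal -0.154 -0.480 -0.864
outer loop
vertex -2.326 -1.366 -3.196
vertex -2.713 -2.925 -2.26
vertex -3.422 -1.924 -2.69
endloop
endfacet
facet normal 0.154 0.480 0.864
outer loop
vertex -3.123 -0.993 -1.014
vertex -1.318 -1.436 -1.09
vertex -2.027 -0.435 -1.52
endloop
endfacet
facet normal -0.824 -0.420 0.380
outer loop
vertex -2.414 -1.994 -0.584
vertex -3.123 -0.993 -1.014
vertex -2.713 -2.925 -2.26
endloop
endfacet
facet normal 0.154 0.480 0.864
outer loop
vertex -2.414 -1.994 -0.584
vertex -1.318 -1.436 -1.09
vertex -3.123 -0.993 -1.014
endloop
endfacet
facet normal 0.824 0.420 -0.380
outer loop
vertex -2.027 -0.435 -1.52
vertex -1.318 -1.436 -1.09
vertex -2.326 -1.366 -3.196
endloop
endfacet
facet normal -0.154 -0.480 -0.864
outer loop
vertex -1.617 -2.367 -2.766
vertex -2.713 -2.925 -2.26
vertex -2.326 -1.366 -3.196
endloop
endfacet
facet normal 0.824 0.420 -0.380
outer loop
vertex -2.326 -1.366 -3.196
vertex -1.318 -1.436 -1.09
vertex -1.617 -2.367 -2.766
endloop
endfacet
facet normal 0.545 -0.770 0.331
outer loop
vertex -1.617 -2.367 -2.766
vertex -2.414 -1.994 -0.584
vertex -2.713 -2.925 -2.26
endloop
endfacet
facet normal 0.545 -0.770 0.331
outer loop
vertex -1.318 -1.436 -1.09
vertex -2.414 -1.994 -0.584
vertex -1.617 -2.367 -2.766
endloop
endfacet
facet normal -0.413 -0.802 -0.431
outer loop
vertex 1.909 -3.328 -3.508
vertex 1.231 -3.321 -2.871
vertex 1.351 -2.933 -3.708
endloop
endfacet
facet normal 0.614 0.618 -0.492
outer loop
vertex 1.909 -3.328 -3.508
vertex 1.351 -2.933 -3.708
vertex 1.789 -2.239 -2.289
endloop
endfacet
facet normal -0.414 -0.802 -0.431
outer loop
vertex 1.351 -2.933 -3.708
vertex 1.231 -3.321 -2.871
vertex 0.723 -2.765 -3.418
endloop
endfacet
facet normal 0.033 0.894 -0.447
outer loop
vertex 1.351 -2.933 -3.708
vertex 0.723 -2.765 -3.418
vertex 1.789 -2.239 -2.289
endloop
endfacet
facet normal -0.414 -0.802 -0.431
outer loop
vertex 0.723 -2.765 -3.418
vertex 1.231 -3.321 -2.871
vertex 0.393 -2.923 -2.807
endloop
endfacet
facet normal -0.439 0.899 -0.005
outer loop
vertex 0.723 -2.765 -3.418
vertex 0.393 -2.923 -2.807
vertex 1.789 -2.239 -2.289
endloop
endfacet
facet normal -0.414 -0.801 -0.432
outer loop
vertex 0.393 -2.923 -2.807
vertex 1.231 -3.321 -2.871
vertex 0.553 -3.314 -2.235
endloop
endfacet
facet normal -0.522 0.629 0.576
outer loop
vertex 0.393 -2.923 -2.807
vertex 0.553 -3.314 -2.235
vertex 1.789 -2.239 -2.289
endloop
endfacet
facet normal -0.413 -0.802 -0.432
outer loop
vertex 0.553 -3.314 -2.235
vertex 1.231 -3.321 -2.871
vertex 1.11 -3.709 -2.035
endloop
endfacet
facet normal -0.170 0.244 0.955
outer loop
vertex 0.553 -3.314 -2.235
vertex 1.11 -3.709 -2.035
vertex 1.789 -2.239 -2.289
endloop
endfacet
facet normal -0.414 -0.801 -0.432
outer loop
vertex 1.11 -3.709 -2.035
vertex 1.231 -3.321 -2.871
vertex 1.738 -3.877 -2.325
endloop
endfacet
facet normal 0.412 -0.033 0.911
outer loop
vertex 1.11 -3.709 -2.035
vertex 1.738 -3.877 -2.325
vertex 1.789 -2.239 -2.289
endloop
endfacet
facet normal -0.414 -0.801 -0.432
outer loop
vertex 1.738 -3.877 -2.325
vertex 1.231 -3.321 -2.871
vertex 2.069 -3.719 -2.935
endloop
endfacet
facet normal 0.882 -0.038 0.469
outer loop
vertex 1.738 -3.877 -2.325
vertex 2.069 -3.719 -2.935
vertex 1.789 -2.239 -2.289
endloop
endfacet
facet normal -0.414 -0.802 -0.432
outer loop
vertex 2.069 -3.719 -2.935
vertex 1.231 -3.321 -2.871
vertex 1.909 -3.328 -3.508
endloop
endfacet
facet normal 0.966 0.232 -0.112
outer loop
vertex 2.069 -3.719 -2.935
vertex 1.909 -3.328 -3.508
vertex 1.789 -2.239 -2.289
endloop
endfacet
facet normal 0.803 0.237 -0.547
outer loop
vertex 2.662 -2.504 0.228
vertex 2.222 -2.23 -0.299
vertex 2.516 -1.882 0.283
endloop
endfacet
facet normal 0.139 -0.055 0.989
outer loop
vertex 2.662 -2.504 0.228
vertex 2.516 -1.882 0.283
vertex 1.138 -2.55 0.439
endloop
endfacet
facet normal 0.803 0.237 -0.547
outer loop
vertex 2.516 -1.882 0.283
vertex 2.222 -2.23 -0.299
vertex 2.148 -1.521 -0.1
endloop
endfacet
facet normal -0.206 0.605 0.769
outer loop
vertex 2.516 -1.882 0.283
vertex 2.148 -1.521 -0.1
vertex 1.138 -2.55 0.439
endloop
endfacet
facet normal 0.803 0.237 -0.547
outer loop
vertex 2.148 -1.521 -0.1
vertex 2.222 -2.23 -0.299
vertex 1.835 -1.694 -0.634
endloop
endfacet
facet normal -0.664 0.732 0.152
outer loop
vertex 2.148 -1.521 -0.1
vertex 1.835 -1.694 -0.634
vertex 1.138 -2.55 0.439
endloop
endfacet
facet normal 0.803 0.237 -0.547
outer loop
vertex 1.835 -1.694 -0.634
vertex 2.222 -2.23 -0.299
vertex 1.814 -2.271 -0.915
endloop
endfacet
facet normal -0.889 0.226 -0.397
outer loop
vertex 1.835 -1.694 -0.634
vertex 1.814 -2.271 -0.915
vertex 1.138 -2.55 0.439
endloop
endfacet
facet normal 0.802 0.238 -0.547
outer loop
vertex 1.814 -2.271 -0.915
vertex 2.222 -2.23 -0.299
vertex 2.099 -2.816 -0.734
endloop
endfacet
facet normal -0.712 -0.527 -0.464
outer loop
vertex 1.814 -2.271 -0.915
vertex 2.099 -2.816 -0.734
vertex 1.138 -2.55 0.439
endloop
endfacet
facet normal 0.802 0.238 -0.547
outer loop
vertex 2.099 -2.816 -0.734
vertex 2.222 -2.23 -0.299
vertex 2.477 -2.92 -0.225
endloop
endfacet
facet normal -0.266 -0.964 0.001
outer loop
vertex 2.099 -2.816 -0.734
vertex 2.477 -2.92 -0.225
vertex 1.138 -2.55 0.439
endloop
endfacet
facet normal 0.803 0.238 -0.547
outer loop
vertex 2.477 -2.92 -0.225
vertex 2.222 -2.23 -0.299
vertex 2.662 -2.504 0.228
endloop
endfacet
facet normal 0.112 -0.754 0.647
outer loop
vertex 2.477 -2.92 -0.225
vertex 2.662 -2.504 0.228
vertex 1.138 -2.55 0.439
endloop
endfacet

endsolid
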